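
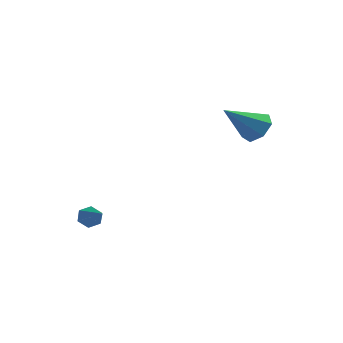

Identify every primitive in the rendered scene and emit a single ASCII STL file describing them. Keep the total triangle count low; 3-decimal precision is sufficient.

solid 
facet normal -0.594 0.663 -0.457
outer loop
vertex -3.433 -3.268 -0.996
vertex -3.823 -3.383 -0.656
vertex -3.478 -2.996 -0.543
endloop
endfacet
facet normal 0.935 0.336 -0.109
outer loop
vertex -3.433 -3.268 -0.996
vertex -3.478 -2.996 -0.543
vertex -2.897 -4.417 0.056
endloop
endfacet
facet normal -0.594 0.663 -0.456
outer loop
vertex -3.478 -2.996 -0.543
vertex -3.823 -3.383 -0.656
vertex -3.868 -3.112 -0.203
endloop
endfacet
facet normal 0.480 0.500 0.721
outer loop
vertex -3.478 -2.996 -0.543
vertex -3.868 -3.112 -0.203
vertex -2.897 -4.417 0.056
endloop
endfacet
facet normal -0.593 0.664 -0.456
outer loop
vertex -3.868 -3.112 -0.203
vertex -3.823 -3.383 -0.656
vertex -4.213 -3.498 -0.316
endloop
endfacet
facet normal -0.287 -0.024 0.958
outer loop
vertex -3.868 -3.112 -0.203
vertex -4.213 -3.498 -0.316
vertex -2.897 -4.417 0.056
endloop
endfacet
facet normal -0.594 0.663 -0.457
outer loop
vertex -4.213 -3.498 -0.316
vertex -3.823 -3.383 -0.656
vertex -4.167 -3.769 -0.769
endloop
endfacet
facet normal -0.600 -0.712 0.365
outer loop
vertex -4.213 -3.498 -0.316
vertex -4.167 -3.769 -0.769
vertex -2.897 -4.417 0.056
endloop
endfacet
facet normal -0.594 0.663 -0.457
outer loop
vertex -4.167 -3.769 -0.769
vertex -3.823 -3.383 -0.656
vertex -3.777 -3.654 -1.109
endloop
endfacet
facet normal -0.146 -0.874 -0.463
outer loop
vertex -4.167 -3.769 -0.769
vertex -3.777 -3.654 -1.109
vertex -2.897 -4.417 0.056
endloop
endfacet
facet normal -0.594 0.663 -0.457
outer loop
vertex -3.777 -3.654 -1.109
vertex -3.823 -3.383 -0.656
vertex -3.433 -3.268 -0.996
endloop
endfacet
facet normal 0.623 -0.350 -0.700
outer loop
vertex -3.777 -3.654 -1.109
vertex -3.433 -3.268 -0.996
vertex -2.897 -4.417 0.056
endloop
endfacet
facet normal 0.549 0.564 -0.618
outer loop
vertex 1.993 0.136 3.078
vertex 1.536 0.78 3.26
vertex 2.212 0.521 3.624
endloop
endfacet
facet normal 0.525 -0.781 0.340
outer loop
vertex 1.993 0.136 3.078
vertex 2.212 0.521 3.624
vertex 0.504 -0.28 4.42
endloop
endfacet
facet normal 0.548 0.564 -0.617
outer loop
vertex 2.212 0.521 3.624
vertex 1.536 0.78 3.26
vertex 1.922 1.1 3.896
endloop
endfacet
facet normal 0.479 -0.165 0.862
outer loop
vertex 2.212 0.521 3.624
vertex 1.922 1.1 3.896
vertex 0.504 -0.28 4.42
endloop
endfacet
facet normal 0.550 0.563 -0.617
outer loop
vertex 1.922 1.1 3.896
vertex 1.536 0.78 3.26
vertex 1.342 1.439 3.688
endloop
endfacet
facet normal -0.077 0.422 0.903
outer loop
vertex 1.922 1.1 3.896
vertex 1.342 1.439 3.688
vertex 0.504 -0.28 4.42
endloop
endfacet
facet normal 0.549 0.563 -0.618
outer loop
vertex 1.342 1.439 3.688
vertex 1.536 0.78 3.26
vertex 0.908 1.281 3.158
endloop
endfacet
facet normal -0.724 0.537 0.433
outer loop
vertex 1.342 1.439 3.688
vertex 0.908 1.281 3.158
vertex 0.504 -0.28 4.42
endloop
endfacet
facet normal 0.549 0.563 -0.618
outer loop
vertex 0.908 1.281 3.158
vertex 1.536 0.78 3.26
vertex 0.948 0.745 2.705
endloop
endfacet
facet normal -0.976 0.093 -0.197
outer loop
vertex 0.908 1.281 3.158
vertex 0.948 0.745 2.705
vertex 0.504 -0.28 4.42
endloop
endfacet
facet normal 0.549 0.564 -0.617
outer loop
vertex 0.948 0.745 2.705
vertex 1.536 0.78 3.26
vertex 1.43 0.236 2.669
endloop
endfacet
facet normal -0.643 -0.573 -0.509
outer loop
vertex 0.948 0.745 2.705
vertex 1.43 0.236 2.669
vertex 0.504 -0.28 4.42
endloop
endfacet
facet normal 0.549 0.564 -0.617
outer loop
vertex 1.43 0.236 2.669
vertex 1.536 0.78 3.26
vertex 1.993 0.136 3.078
endloop
endfacet
facet normal 0.025 -0.962 -0.270
outer loop
vertex 1.43 0.236 2.669
vertex 1.993 0.136 3.078
vertex 0.504 -0.28 4.42
endloop
endfacet

endsolid


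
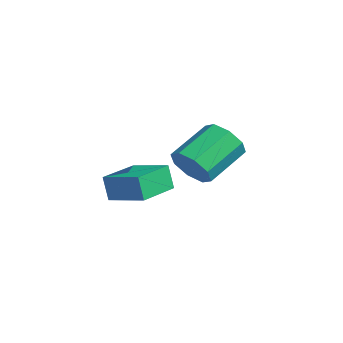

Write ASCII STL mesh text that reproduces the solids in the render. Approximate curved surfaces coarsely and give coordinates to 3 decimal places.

solid 
facet normal -0.793 -0.550 -0.262
outer loop
vertex 2.182 -1.485 2.453
vertex 1.179 -0.004 2.376
vertex 2.444 -1.362 1.403
endloop
endfacet
facet normal 0.560 -0.827 0.043
outer loop
vertex 3.721 -0.476 1.824
vertex 2.182 -1.485 2.453
vertex 2.444 -1.362 1.403
endloop
endfacet
facet normal -0.793 -0.550 -0.262
outer loop
vertex 2.444 -1.362 1.403
vertex 1.179 -0.004 2.376
vertex 1.442 0.118 1.325
endloop
endfacet
facet normal 0.240 0.112 -0.964
outer loop
vertex 1.442 0.118 1.325
vertex 3.721 -0.476 1.824
vertex 2.444 -1.362 1.403
endloop
endfacet
facet normal -0.240 -0.112 0.964
outer loop
vertex 2.182 -1.485 2.453
vertex 2.456 0.882 2.797
vertex 1.179 -0.004 2.376
endloop
endfacet
facet normal 0.560 -0.827 0.044
outer loop
vertex 3.458 -0.598 2.875
vertex 2.182 -1.485 2.453
vertex 3.721 -0.476 1.824
endloop
endfacet
facet normal -0.241 -0.112 0.964
outer loop
vertex 3.458 -0.598 2.875
vertex 2.456 0.882 2.797
vertex 2.182 -1.485 2.453
endloop
endfacet
facet normal -0.560 0.828 -0.044
outer loop
vertex 1.179 -0.004 2.376
vertex 2.456 0.882 2.797
vertex 1.442 0.118 1.325
endloop
endfacet
facet normal 0.240 0.113 -0.964
outer loop
vertex 2.718 1.005 1.747
vertex 3.721 -0.476 1.824
vertex 1.442 0.118 1.325
endloop
endfacet
facet normal -0.561 0.827 -0.043
outer loop
vertex 1.442 0.118 1.325
vertex 2.456 0.882 2.797
vertex 2.718 1.005 1.747
endloop
endfacet
facet normal 0.793 0.550 0.262
outer loop
vertex 2.718 1.005 1.747
vertex 3.458 -0.598 2.875
vertex 3.721 -0.476 1.824
endloop
endfacet
facet normal 0.793 0.550 0.262
outer loop
vertex 2.456 0.882 2.797
vertex 3.458 -0.598 2.875
vertex 2.718 1.005 1.747
endloop
endfacet
facet normal 0.342 -0.807 -0.481
outer loop
vertex 1.349 2.292 2.349
vertex 0.659 2.416 1.65
vertex 1.588 2.732 1.78
endloop
endfacet
facet normal 0.885 0.105 0.453
outer loop
vertex 1.349 2.292 2.349
vertex 1.588 2.732 1.78
vertex 0.652 3.941 3.329
endloop
endfacet
facet normal 0.885 0.106 0.453
outer loop
vertex 0.652 3.941 3.329
vertex 1.588 2.732 1.78
vertex 0.891 4.38 2.759
endloop
endfacet
facet normal -0.341 0.808 0.480
outer loop
vertex 0.652 3.941 3.329
vertex 0.891 4.38 2.759
vertex -0.039 4.064 2.63
endloop
endfacet
facet normal 0.342 -0.808 -0.480
outer loop
vertex 1.588 2.732 1.78
vertex 0.659 2.416 1.65
vertex 1.283 2.986 1.135
endloop
endfacet
facet normal 0.849 0.484 -0.211
outer loop
vertex 1.588 2.732 1.78
vertex 1.283 2.986 1.135
vertex 0.891 4.38 2.759
endloop
endfacet
facet normal 0.849 0.484 -0.211
outer loop
vertex 0.891 4.38 2.759
vertex 1.283 2.986 1.135
vertex 0.586 4.634 2.114
endloop
endfacet
facet normal -0.341 0.808 0.480
outer loop
vertex 0.891 4.38 2.759
vertex 0.586 4.634 2.114
vertex -0.039 4.064 2.63
endloop
endfacet
facet normal 0.342 -0.808 -0.480
outer loop
vertex 1.283 2.986 1.135
vertex 0.659 2.416 1.65
vertex 0.612 2.906 0.792
endloop
endfacet
facet normal 0.315 0.580 -0.751
outer loop
vertex 1.283 2.986 1.135
vertex 0.612 2.906 0.792
vertex 0.586 4.634 2.114
endloop
endfacet
facet normal 0.316 0.580 -0.751
outer loop
vertex 0.586 4.634 2.114
vertex 0.612 2.906 0.792
vertex -0.085 4.555 1.771
endloop
endfacet
facet normal -0.341 0.808 0.480
outer loop
vertex 0.586 4.634 2.114
vertex -0.085 4.555 1.771
vertex -0.039 4.064 2.63
endloop
endfacet
facet normal 0.342 -0.808 -0.480
outer loop
vertex 0.612 2.906 0.792
vertex 0.659 2.416 1.65
vertex -0.032 2.539 0.951
endloop
endfacet
facet normal -0.402 0.336 -0.852
outer loop
vertex 0.612 2.906 0.792
vertex -0.032 2.539 0.951
vertex -0.085 4.555 1.771
endloop
endfacet
facet normal -0.403 0.336 -0.851
outer loop
vertex -0.085 4.555 1.771
vertex -0.032 2.539 0.951
vertex -0.729 4.188 1.931
endloop
endfacet
facet normal -0.341 0.808 0.480
outer loop
vertex -0.085 4.555 1.771
vertex -0.729 4.188 1.931
vertex -0.039 4.064 2.63
endloop
endfacet
facet normal 0.341 -0.808 -0.480
outer loop
vertex -0.032 2.539 0.951
vertex 0.659 2.416 1.65
vertex -0.271 2.1 1.521
endloop
endfacet
facet normal -0.886 -0.105 -0.452
outer loop
vertex -0.032 2.539 0.951
vertex -0.271 2.1 1.521
vertex -0.729 4.188 1.931
endloop
endfacet
facet normal -0.885 -0.105 -0.453
outer loop
vertex -0.729 4.188 1.931
vertex -0.271 2.1 1.521
vertex -0.968 3.748 2.5
endloop
endfacet
facet normal -0.342 0.807 0.481
outer loop
vertex -0.729 4.188 1.931
vertex -0.968 3.748 2.5
vertex -0.039 4.064 2.63
endloop
endfacet
facet normal 0.341 -0.808 -0.480
outer loop
vertex -0.271 2.1 1.521
vertex 0.659 2.416 1.65
vertex 0.034 1.846 2.166
endloop
endfacet
facet normal -0.849 -0.484 0.211
outer loop
vertex -0.271 2.1 1.521
vertex 0.034 1.846 2.166
vertex -0.968 3.748 2.5
endloop
endfacet
facet normal -0.849 -0.484 0.211
outer loop
vertex -0.968 3.748 2.5
vertex 0.034 1.846 2.166
vertex -0.663 3.494 3.145
endloop
endfacet
facet normal -0.342 0.808 0.480
outer loop
vertex -0.968 3.748 2.5
vertex -0.663 3.494 3.145
vertex -0.039 4.064 2.63
endloop
endfacet
facet normal 0.341 -0.808 -0.480
outer loop
vertex 0.034 1.846 2.166
vertex 0.659 2.416 1.65
vertex 0.705 1.925 2.509
endloop
endfacet
facet normal -0.316 -0.580 0.751
outer loop
vertex 0.034 1.846 2.166
vertex 0.705 1.925 2.509
vertex -0.663 3.494 3.145
endloop
endfacet
facet normal -0.315 -0.579 0.752
outer loop
vertex -0.663 3.494 3.145
vertex 0.705 1.925 2.509
vertex 0.008 3.574 3.488
endloop
endfacet
facet normal -0.342 0.808 0.480
outer loop
vertex -0.663 3.494 3.145
vertex 0.008 3.574 3.488
vertex -0.039 4.064 2.63
endloop
endfacet
facet normal 0.341 -0.808 -0.480
outer loop
vertex 0.705 1.925 2.509
vertex 0.659 2.416 1.65
vertex 1.349 2.292 2.349
endloop
endfacet
facet normal 0.403 -0.335 0.852
outer loop
vertex 0.705 1.925 2.509
vertex 1.349 2.292 2.349
vertex 0.008 3.574 3.488
endloop
endfacet
facet normal 0.402 -0.336 0.852
outer loop
vertex 0.008 3.574 3.488
vertex 1.349 2.292 2.349
vertex 0.652 3.941 3.329
endloop
endfacet
facet normal -0.342 0.808 0.480
outer loop
vertex 0.008 3.574 3.488
vertex 0.652 3.941 3.329
vertex -0.039 4.064 2.63
endloop
endfacet

endsolid


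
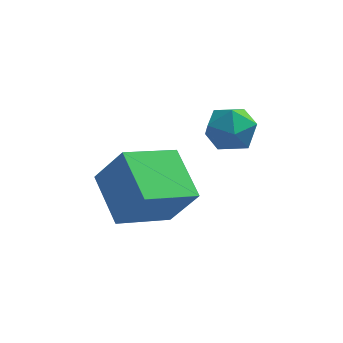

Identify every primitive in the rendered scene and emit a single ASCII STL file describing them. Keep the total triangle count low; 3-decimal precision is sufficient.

solid 
facet normal -0.519 0.142 -0.843
outer loop
vertex -0.871 0.645 1.411
vertex 0.432 1.562 0.763
vertex -0.235 -0.698 0.792
endloop
endfacet
facet normal -0.758 -0.533 0.377
outer loop
vertex 0.508 -0.902 1.997
vertex -0.871 0.645 1.411
vertex -0.235 -0.698 0.792
endloop
endfacet
facet normal -0.519 0.142 -0.843
outer loop
vertex -0.235 -0.698 0.792
vertex 0.432 1.562 0.763
vertex 1.068 0.219 0.144
endloop
endfacet
facet normal 0.395 -0.834 -0.385
outer loop
vertex 1.068 0.219 0.144
vertex 0.508 -0.902 1.997
vertex -0.235 -0.698 0.792
endloop
endfacet
facet normal -0.395 0.834 0.385
outer loop
vertex -0.871 0.645 1.411
vertex 1.175 1.358 1.968
vertex 0.432 1.562 0.763
endloop
endfacet
facet normal -0.758 -0.533 0.377
outer loop
vertex -0.128 0.441 2.616
vertex -0.871 0.645 1.411
vertex 0.508 -0.902 1.997
endloop
endfacet
facet normal -0.395 0.834 0.385
outer loop
vertex -0.128 0.441 2.616
vertex 1.175 1.358 1.968
vertex -0.871 0.645 1.411
endloop
endfacet
facet normal 0.758 0.533 -0.377
outer loop
vertex 0.432 1.562 0.763
vertex 1.175 1.358 1.968
vertex 1.068 0.219 0.144
endloop
endfacet
facet normal 0.395 -0.834 -0.385
outer loop
vertex 1.811 0.015 1.349
vertex 0.508 -0.902 1.997
vertex 1.068 0.219 0.144
endloop
endfacet
facet normal 0.758 0.533 -0.377
outer loop
vertex 1.068 0.219 0.144
vertex 1.175 1.358 1.968
vertex 1.811 0.015 1.349
endloop
endfacet
facet normal 0.519 -0.142 0.843
outer loop
vertex 1.811 0.015 1.349
vertex -0.128 0.441 2.616
vertex 0.508 -0.902 1.997
endloop
endfacet
facet normal 0.519 -0.142 0.843
outer loop
vertex 1.175 1.358 1.968
vertex -0.128 0.441 2.616
vertex 1.811 0.015 1.349
endloop
endfacet
facet normal -0.687 0.702 -0.188
outer loop
vertex 2.418 3.377 1.359
vertex 1.844 2.821 1.38
vertex 2.053 3.205 2.049
endloop
endfacet
facet normal -0.135 0.976 0.172
outer loop
vertex 2.418 3.377 1.359
vertex 2.053 3.205 2.049
vertex 2.844 3.317 2.033
endloop
endfacet
facet normal 0.456 0.864 -0.211
outer loop
vertex 2.418 3.377 1.359
vertex 2.844 3.317 2.033
vertex 3.124 3.003 1.353
endloop
endfacet
facet normal 0.269 0.521 -0.810
outer loop
vertex 2.418 3.377 1.359
vertex 3.124 3.003 1.353
vertex 2.506 2.696 0.95
endloop
endfacet
facet normal -0.437 0.421 -0.795
outer loop
vertex 2.418 3.377 1.359
vertex 2.506 2.696 0.95
vertex 1.844 2.821 1.38
endloop
endfacet
facet normal -0.071 0.616 0.785
outer loop
vertex 2.844 3.317 2.033
vertex 2.053 3.205 2.049
vertex 2.534 2.724 2.47
endloop
endfacet
facet normal -0.964 0.172 0.202
outer loop
vertex 2.053 3.205 2.049
vertex 1.844 2.821 1.38
vertex 1.916 2.417 2.067
endloop
endfacet
facet normal -0.559 -0.282 -0.779
outer loop
vertex 1.844 2.821 1.38
vertex 2.506 2.696 0.95
vertex 2.196 2.103 1.387
endloop
endfacet
facet normal 0.583 -0.120 -0.803
outer loop
vertex 2.506 2.696 0.95
vertex 3.124 3.003 1.353
vertex 2.987 2.215 1.371
endloop
endfacet
facet normal 0.885 0.436 0.163
outer loop
vertex 3.124 3.003 1.353
vertex 2.844 3.317 2.033
vertex 3.196 2.599 2.04
endloop
endfacet
facet normal -0.269 -0.521 0.810
outer loop
vertex 2.622 2.043 2.061
vertex 2.534 2.724 2.47
vertex 1.916 2.417 2.067
endloop
endfacet
facet normal -0.456 -0.864 0.211
outer loop
vertex 2.622 2.043 2.061
vertex 1.916 2.417 2.067
vertex 2.196 2.103 1.387
endloop
endfacet
facet normal 0.135 -0.976 -0.172
outer loop
vertex 2.622 2.043 2.061
vertex 2.196 2.103 1.387
vertex 2.987 2.215 1.371
endloop
endfacet
facet normal 0.687 -0.702 0.188
outer loop
vertex 2.622 2.043 2.061
vertex 2.987 2.215 1.371
vertex 3.196 2.599 2.04
endloop
endfacet
facet normal 0.437 -0.421 0.795
outer loop
vertex 2.622 2.043 2.061
vertex 3.196 2.599 2.04
vertex 2.534 2.724 2.47
endloop
endfacet
facet normal -0.583 0.120 0.803
outer loop
vertex 1.916 2.417 2.067
vertex 2.534 2.724 2.47
vertex 2.053 3.205 2.049
endloop
endfacet
facet normal -0.885 -0.436 -0.163
outer loop
vertex 2.196 2.103 1.387
vertex 1.916 2.417 2.067
vertex 1.844 2.821 1.38
endloop
endfacet
facet normal 0.071 -0.616 -0.785
outer loop
vertex 2.987 2.215 1.371
vertex 2.196 2.103 1.387
vertex 2.506 2.696 0.95
endloop
endfacet
facet normal 0.964 -0.172 -0.202
outer loop
vertex 3.196 2.599 2.04
vertex 2.987 2.215 1.371
vertex 3.124 3.003 1.353
endloop
endfacet
facet normal 0.559 0.282 0.779
outer loop
vertex 2.534 2.724 2.47
vertex 3.196 2.599 2.04
vertex 2.844 3.317 2.033
endloop
endfacet

endsolid


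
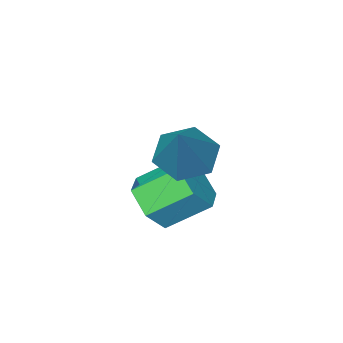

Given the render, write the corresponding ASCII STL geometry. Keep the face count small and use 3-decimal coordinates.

solid 
facet normal -0.463 -0.462 -0.756
outer loop
vertex -2.896 -3.936 -0.222
vertex -3.682 -3.511 -0.001
vertex -3.1 -3.12 -0.596
endloop
endfacet
facet normal 0.965 0.140 -0.220
outer loop
vertex -2.896 -3.936 -0.222
vertex -3.1 -3.12 -0.596
vertex -2.678 -2.509 1.641
endloop
endfacet
facet normal -0.462 -0.463 -0.756
outer loop
vertex -3.1 -3.12 -0.596
vertex -3.682 -3.511 -0.001
vertex -3.886 -2.696 -0.375
endloop
endfacet
facet normal 0.382 0.870 -0.310
outer loop
vertex -3.1 -3.12 -0.596
vertex -3.886 -2.696 -0.375
vertex -2.678 -2.509 1.641
endloop
endfacet
facet normal -0.463 -0.463 -0.756
outer loop
vertex -3.886 -2.696 -0.375
vertex -3.682 -3.511 -0.001
vertex -4.468 -3.087 0.221
endloop
endfacet
facet normal -0.423 0.890 0.171
outer loop
vertex -3.886 -2.696 -0.375
vertex -4.468 -3.087 0.221
vertex -2.678 -2.509 1.641
endloop
endfacet
facet normal -0.463 -0.462 -0.757
outer loop
vertex -4.468 -3.087 0.221
vertex -3.682 -3.511 -0.001
vertex -4.264 -3.903 0.594
endloop
endfacet
facet normal -0.646 0.178 0.742
outer loop
vertex -4.468 -3.087 0.221
vertex -4.264 -3.903 0.594
vertex -2.678 -2.509 1.641
endloop
endfacet
facet normal -0.462 -0.462 -0.757
outer loop
vertex -4.264 -3.903 0.594
vertex -3.682 -3.511 -0.001
vertex -3.478 -4.327 0.373
endloop
endfacet
facet normal -0.064 -0.552 0.832
outer loop
vertex -4.264 -3.903 0.594
vertex -3.478 -4.327 0.373
vertex -2.678 -2.509 1.641
endloop
endfacet
facet normal -0.463 -0.462 -0.756
outer loop
vertex -3.478 -4.327 0.373
vertex -3.682 -3.511 -0.001
vertex -2.896 -3.936 -0.222
endloop
endfacet
facet normal 0.742 -0.571 0.351
outer loop
vertex -3.478 -4.327 0.373
vertex -2.896 -3.936 -0.222
vertex -2.678 -2.509 1.641
endloop
endfacet
facet normal 0.641 -0.504 -0.578
outer loop
vertex -2.438 -4.239 -1.317
vertex -3.016 -4.171 -2.017
vertex -2.387 -3.527 -1.881
endloop
endfacet
facet normal 0.765 0.365 0.530
outer loop
vertex -2.438 -4.239 -1.317
vertex -2.387 -3.527 -1.881
vertex -3.406 -3.478 -0.443
endloop
endfacet
facet normal 0.765 0.365 0.530
outer loop
vertex -3.406 -3.478 -0.443
vertex -2.387 -3.527 -1.881
vertex -3.355 -2.766 -1.007
endloop
endfacet
facet normal -0.641 0.504 0.579
outer loop
vertex -3.406 -3.478 -0.443
vertex -3.355 -2.766 -1.007
vertex -3.984 -3.409 -1.143
endloop
endfacet
facet normal 0.641 -0.504 -0.579
outer loop
vertex -2.387 -3.527 -1.881
vertex -3.016 -4.171 -2.017
vertex -2.965 -3.458 -2.581
endloop
endfacet
facet normal 0.431 0.860 -0.271
outer loop
vertex -2.387 -3.527 -1.881
vertex -2.965 -3.458 -2.581
vertex -3.355 -2.766 -1.007
endloop
endfacet
facet normal 0.431 0.860 -0.271
outer loop
vertex -3.355 -2.766 -1.007
vertex -2.965 -3.458 -2.581
vertex -3.933 -2.697 -1.707
endloop
endfacet
facet normal -0.641 0.504 0.579
outer loop
vertex -3.355 -2.766 -1.007
vertex -3.933 -2.697 -1.707
vertex -3.984 -3.409 -1.143
endloop
endfacet
facet normal 0.641 -0.504 -0.579
outer loop
vertex -2.965 -3.458 -2.581
vertex -3.016 -4.171 -2.017
vertex -3.594 -4.102 -2.717
endloop
endfacet
facet normal -0.334 0.496 -0.802
outer loop
vertex -2.965 -3.458 -2.581
vertex -3.594 -4.102 -2.717
vertex -3.933 -2.697 -1.707
endloop
endfacet
facet normal -0.334 0.496 -0.802
outer loop
vertex -3.933 -2.697 -1.707
vertex -3.594 -4.102 -2.717
vertex -4.562 -3.341 -1.843
endloop
endfacet
facet normal -0.641 0.504 0.578
outer loop
vertex -3.933 -2.697 -1.707
vertex -4.562 -3.341 -1.843
vertex -3.984 -3.409 -1.143
endloop
endfacet
facet normal 0.641 -0.504 -0.579
outer loop
vertex -3.594 -4.102 -2.717
vertex -3.016 -4.171 -2.017
vertex -3.645 -4.814 -2.153
endloop
endfacet
facet normal -0.765 -0.365 -0.530
outer loop
vertex -3.594 -4.102 -2.717
vertex -3.645 -4.814 -2.153
vertex -4.562 -3.341 -1.843
endloop
endfacet
facet normal -0.765 -0.365 -0.530
outer loop
vertex -4.562 -3.341 -1.843
vertex -3.645 -4.814 -2.153
vertex -4.613 -4.053 -1.279
endloop
endfacet
facet normal -0.641 0.504 0.578
outer loop
vertex -4.562 -3.341 -1.843
vertex -4.613 -4.053 -1.279
vertex -3.984 -3.409 -1.143
endloop
endfacet
facet normal 0.641 -0.504 -0.579
outer loop
vertex -3.645 -4.814 -2.153
vertex -3.016 -4.171 -2.017
vertex -3.067 -4.883 -1.453
endloop
endfacet
facet normal -0.431 -0.860 0.271
outer loop
vertex -3.645 -4.814 -2.153
vertex -3.067 -4.883 -1.453
vertex -4.613 -4.053 -1.279
endloop
endfacet
facet normal -0.431 -0.860 0.271
outer loop
vertex -4.613 -4.053 -1.279
vertex -3.067 -4.883 -1.453
vertex -4.035 -4.122 -0.579
endloop
endfacet
facet normal -0.641 0.504 0.579
outer loop
vertex -4.613 -4.053 -1.279
vertex -4.035 -4.122 -0.579
vertex -3.984 -3.409 -1.143
endloop
endfacet
facet normal 0.641 -0.504 -0.578
outer loop
vertex -3.067 -4.883 -1.453
vertex -3.016 -4.171 -2.017
vertex -2.438 -4.239 -1.317
endloop
endfacet
facet normal 0.334 -0.496 0.802
outer loop
vertex -3.067 -4.883 -1.453
vertex -2.438 -4.239 -1.317
vertex -4.035 -4.122 -0.579
endloop
endfacet
facet normal 0.334 -0.496 0.802
outer loop
vertex -4.035 -4.122 -0.579
vertex -2.438 -4.239 -1.317
vertex -3.406 -3.478 -0.443
endloop
endfacet
facet normal -0.641 0.504 0.579
outer loop
vertex -4.035 -4.122 -0.579
vertex -3.406 -3.478 -0.443
vertex -3.984 -3.409 -1.143
endloop
endfacet

endsolid


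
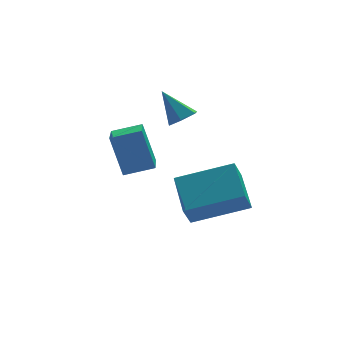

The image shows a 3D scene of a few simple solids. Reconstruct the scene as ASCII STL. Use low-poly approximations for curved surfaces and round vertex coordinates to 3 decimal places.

solid 
facet normal 0.436 -0.419 -0.797
outer loop
vertex 2.76 2.303 3.286
vertex 2.218 2.095 3.099
vertex 2.413 2.644 2.917
endloop
endfacet
facet normal 0.500 0.818 0.285
outer loop
vertex 2.76 2.303 3.286
vertex 2.413 2.644 2.917
vertex 1.602 2.685 4.221
endloop
endfacet
facet normal 0.436 -0.419 -0.796
outer loop
vertex 2.413 2.644 2.917
vertex 2.218 2.095 3.099
vertex 1.872 2.436 2.73
endloop
endfacet
facet normal -0.287 0.935 -0.208
outer loop
vertex 2.413 2.644 2.917
vertex 1.872 2.436 2.73
vertex 1.602 2.685 4.221
endloop
endfacet
facet normal 0.437 -0.418 -0.796
outer loop
vertex 1.872 2.436 2.73
vertex 2.218 2.095 3.099
vertex 1.676 1.887 2.911
endloop
endfacet
facet normal -0.940 0.265 -0.214
outer loop
vertex 1.872 2.436 2.73
vertex 1.676 1.887 2.911
vertex 1.602 2.685 4.221
endloop
endfacet
facet normal 0.437 -0.418 -0.797
outer loop
vertex 1.676 1.887 2.911
vertex 2.218 2.095 3.099
vertex 2.023 1.546 3.28
endloop
endfacet
facet normal -0.806 -0.524 0.274
outer loop
vertex 1.676 1.887 2.911
vertex 2.023 1.546 3.28
vertex 1.602 2.685 4.221
endloop
endfacet
facet normal 0.438 -0.418 -0.796
outer loop
vertex 2.023 1.546 3.28
vertex 2.218 2.095 3.099
vertex 2.564 1.755 3.468
endloop
endfacet
facet normal -0.019 -0.641 0.767
outer loop
vertex 2.023 1.546 3.28
vertex 2.564 1.755 3.468
vertex 1.602 2.685 4.221
endloop
endfacet
facet normal 0.436 -0.420 -0.796
outer loop
vertex 2.564 1.755 3.468
vertex 2.218 2.095 3.099
vertex 2.76 2.303 3.286
endloop
endfacet
facet normal 0.634 0.030 0.773
outer loop
vertex 2.564 1.755 3.468
vertex 2.76 2.303 3.286
vertex 1.602 2.685 4.221
endloop
endfacet
facet normal -0.956 0.133 -0.263
outer loop
vertex -1.081 -1.689 4.298
vertex -0.689 0.057 3.754
vertex -0.754 -2.215 2.844
endloop
endfacet
facet normal -0.210 -0.934 0.291
outer loop
vertex 0.269 -2.357 3.126
vertex -1.081 -1.689 4.298
vertex -0.754 -2.215 2.844
endloop
endfacet
facet normal -0.956 0.133 -0.263
outer loop
vertex -0.754 -2.215 2.844
vertex -0.689 0.057 3.754
vertex -0.362 -0.469 2.301
endloop
endfacet
facet normal 0.207 -0.333 -0.920
outer loop
vertex -0.362 -0.469 2.301
vertex 0.269 -2.357 3.126
vertex -0.754 -2.215 2.844
endloop
endfacet
facet normal -0.207 0.333 0.920
outer loop
vertex -1.081 -1.689 4.298
vertex 0.334 -0.085 4.036
vertex -0.689 0.057 3.754
endloop
endfacet
facet normal -0.209 -0.934 0.291
outer loop
vertex -0.058 -1.831 4.579
vertex -1.081 -1.689 4.298
vertex 0.269 -2.357 3.126
endloop
endfacet
facet normal -0.207 0.333 0.920
outer loop
vertex -0.058 -1.831 4.579
vertex 0.334 -0.085 4.036
vertex -1.081 -1.689 4.298
endloop
endfacet
facet normal 0.210 0.934 -0.291
outer loop
vertex -0.689 0.057 3.754
vertex 0.334 -0.085 4.036
vertex -0.362 -0.469 2.301
endloop
endfacet
facet normal 0.206 -0.333 -0.920
outer loop
vertex 0.661 -0.611 2.582
vertex 0.269 -2.357 3.126
vertex -0.362 -0.469 2.301
endloop
endfacet
facet normal 0.209 0.934 -0.291
outer loop
vertex -0.362 -0.469 2.301
vertex 0.334 -0.085 4.036
vertex 0.661 -0.611 2.582
endloop
endfacet
facet normal 0.956 -0.133 0.263
outer loop
vertex 0.661 -0.611 2.582
vertex -0.058 -1.831 4.579
vertex 0.269 -2.357 3.126
endloop
endfacet
facet normal 0.956 -0.133 0.263
outer loop
vertex 0.334 -0.085 4.036
vertex -0.058 -1.831 4.579
vertex 0.661 -0.611 2.582
endloop
endfacet
facet normal -0.929 0.187 -0.318
outer loop
vertex 1.689 -0.159 -0.214
vertex 1.731 1.399 0.581
vertex 2.054 0.251 -1.038
endloop
endfacet
facet normal -0.024 -0.891 -0.454
outer loop
vertex 4.089 -0.159 -0.341
vertex 1.689 -0.159 -0.214
vertex 2.054 0.251 -1.038
endloop
endfacet
facet normal -0.929 0.187 -0.318
outer loop
vertex 2.054 0.251 -1.038
vertex 1.731 1.399 0.581
vertex 2.096 1.81 -0.243
endloop
endfacet
facet normal 0.369 0.414 -0.832
outer loop
vertex 2.096 1.81 -0.243
vertex 4.089 -0.159 -0.341
vertex 2.054 0.251 -1.038
endloop
endfacet
facet normal -0.369 -0.415 0.832
outer loop
vertex 1.689 -0.159 -0.214
vertex 3.766 0.989 1.278
vertex 1.731 1.399 0.581
endloop
endfacet
facet normal -0.024 -0.890 -0.455
outer loop
vertex 3.724 -0.57 0.483
vertex 1.689 -0.159 -0.214
vertex 4.089 -0.159 -0.341
endloop
endfacet
facet normal -0.369 -0.414 0.832
outer loop
vertex 3.724 -0.57 0.483
vertex 3.766 0.989 1.278
vertex 1.689 -0.159 -0.214
endloop
endfacet
facet normal 0.024 0.890 0.455
outer loop
vertex 1.731 1.399 0.581
vertex 3.766 0.989 1.278
vertex 2.096 1.81 -0.243
endloop
endfacet
facet normal 0.369 0.415 -0.832
outer loop
vertex 4.131 1.399 0.454
vertex 4.089 -0.159 -0.341
vertex 2.096 1.81 -0.243
endloop
endfacet
facet normal 0.024 0.891 0.454
outer loop
vertex 2.096 1.81 -0.243
vertex 3.766 0.989 1.278
vertex 4.131 1.399 0.454
endloop
endfacet
facet normal 0.929 -0.187 0.318
outer loop
vertex 4.131 1.399 0.454
vertex 3.724 -0.57 0.483
vertex 4.089 -0.159 -0.341
endloop
endfacet
facet normal 0.929 -0.187 0.318
outer loop
vertex 3.766 0.989 1.278
vertex 3.724 -0.57 0.483
vertex 4.131 1.399 0.454
endloop
endfacet

endsolid


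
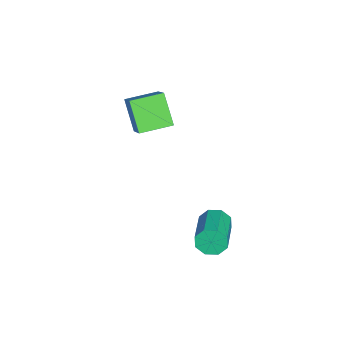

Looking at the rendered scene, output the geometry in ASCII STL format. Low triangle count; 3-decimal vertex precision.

solid 
facet normal -0.951 -0.022 -0.309
outer loop
vertex 2.804 2.948 -2.768
vertex 2.586 2.577 -2.07
vertex 2.648 3.356 -2.317
endloop
endfacet
facet normal 0.185 0.760 -0.623
outer loop
vertex 2.804 2.948 -2.768
vertex 2.648 3.356 -2.317
vertex 4.772 2.994 -2.128
endloop
endfacet
facet normal 0.185 0.759 -0.624
outer loop
vertex 4.772 2.994 -2.128
vertex 2.648 3.356 -2.317
vertex 4.616 3.402 -1.678
endloop
endfacet
facet normal 0.951 0.023 0.309
outer loop
vertex 4.772 2.994 -2.128
vertex 4.616 3.402 -1.678
vertex 4.554 2.623 -1.43
endloop
endfacet
facet normal -0.951 -0.022 -0.308
outer loop
vertex 2.648 3.356 -2.317
vertex 2.586 2.577 -2.07
vertex 2.456 3.308 -1.721
endloop
endfacet
facet normal -0.045 0.997 0.066
outer loop
vertex 2.648 3.356 -2.317
vertex 2.456 3.308 -1.721
vertex 4.616 3.402 -1.678
endloop
endfacet
facet normal -0.045 0.997 0.066
outer loop
vertex 4.616 3.402 -1.678
vertex 2.456 3.308 -1.721
vertex 4.424 3.354 -1.082
endloop
endfacet
facet normal 0.951 0.022 0.308
outer loop
vertex 4.616 3.402 -1.678
vertex 4.424 3.354 -1.082
vertex 4.554 2.623 -1.43
endloop
endfacet
facet normal -0.951 -0.022 -0.309
outer loop
vertex 2.456 3.308 -1.721
vertex 2.586 2.577 -2.07
vertex 2.34 2.831 -1.33
endloop
endfacet
facet normal -0.249 0.649 0.719
outer loop
vertex 2.456 3.308 -1.721
vertex 2.34 2.831 -1.33
vertex 4.424 3.354 -1.082
endloop
endfacet
facet normal -0.249 0.649 0.719
outer loop
vertex 4.424 3.354 -1.082
vertex 2.34 2.831 -1.33
vertex 4.308 2.877 -0.691
endloop
endfacet
facet normal 0.951 0.022 0.309
outer loop
vertex 4.424 3.354 -1.082
vertex 4.308 2.877 -0.691
vertex 4.554 2.623 -1.43
endloop
endfacet
facet normal -0.951 -0.022 -0.309
outer loop
vertex 2.34 2.831 -1.33
vertex 2.586 2.577 -2.07
vertex 2.368 2.206 -1.372
endloop
endfacet
facet normal -0.306 -0.077 0.949
outer loop
vertex 2.34 2.831 -1.33
vertex 2.368 2.206 -1.372
vertex 4.308 2.877 -0.691
endloop
endfacet
facet normal -0.307 -0.076 0.949
outer loop
vertex 4.308 2.877 -0.691
vertex 2.368 2.206 -1.372
vertex 4.336 2.252 -0.732
endloop
endfacet
facet normal 0.951 0.022 0.309
outer loop
vertex 4.308 2.877 -0.691
vertex 4.336 2.252 -0.732
vertex 4.554 2.623 -1.43
endloop
endfacet
facet normal -0.951 -0.023 -0.309
outer loop
vertex 2.368 2.206 -1.372
vertex 2.586 2.577 -2.07
vertex 2.524 1.798 -1.822
endloop
endfacet
facet normal -0.185 -0.759 0.624
outer loop
vertex 2.368 2.206 -1.372
vertex 2.524 1.798 -1.822
vertex 4.336 2.252 -0.732
endloop
endfacet
facet normal -0.185 -0.760 0.623
outer loop
vertex 4.336 2.252 -0.732
vertex 2.524 1.798 -1.822
vertex 4.492 1.844 -1.183
endloop
endfacet
facet normal 0.951 0.022 0.309
outer loop
vertex 4.336 2.252 -0.732
vertex 4.492 1.844 -1.183
vertex 4.554 2.623 -1.43
endloop
endfacet
facet normal -0.951 -0.022 -0.308
outer loop
vertex 2.524 1.798 -1.822
vertex 2.586 2.577 -2.07
vertex 2.716 1.846 -2.418
endloop
endfacet
facet normal 0.045 -0.997 -0.066
outer loop
vertex 2.524 1.798 -1.822
vertex 2.716 1.846 -2.418
vertex 4.492 1.844 -1.183
endloop
endfacet
facet normal 0.045 -0.997 -0.066
outer loop
vertex 4.492 1.844 -1.183
vertex 2.716 1.846 -2.418
vertex 4.684 1.892 -1.779
endloop
endfacet
facet normal 0.951 0.022 0.308
outer loop
vertex 4.492 1.844 -1.183
vertex 4.684 1.892 -1.779
vertex 4.554 2.623 -1.43
endloop
endfacet
facet normal -0.951 -0.022 -0.309
outer loop
vertex 2.716 1.846 -2.418
vertex 2.586 2.577 -2.07
vertex 2.832 2.323 -2.809
endloop
endfacet
facet normal 0.249 -0.649 -0.719
outer loop
vertex 2.716 1.846 -2.418
vertex 2.832 2.323 -2.809
vertex 4.684 1.892 -1.779
endloop
endfacet
facet normal 0.249 -0.649 -0.719
outer loop
vertex 4.684 1.892 -1.779
vertex 2.832 2.323 -2.809
vertex 4.8 2.369 -2.17
endloop
endfacet
facet normal 0.951 0.022 0.309
outer loop
vertex 4.684 1.892 -1.779
vertex 4.8 2.369 -2.17
vertex 4.554 2.623 -1.43
endloop
endfacet
facet normal -0.951 -0.022 -0.309
outer loop
vertex 2.832 2.323 -2.809
vertex 2.586 2.577 -2.07
vertex 2.804 2.948 -2.768
endloop
endfacet
facet normal 0.306 0.076 -0.949
outer loop
vertex 2.832 2.323 -2.809
vertex 2.804 2.948 -2.768
vertex 4.8 2.369 -2.17
endloop
endfacet
facet normal 0.307 0.077 -0.949
outer loop
vertex 4.8 2.369 -2.17
vertex 2.804 2.948 -2.768
vertex 4.772 2.994 -2.128
endloop
endfacet
facet normal 0.951 0.022 0.309
outer loop
vertex 4.8 2.369 -2.17
vertex 4.772 2.994 -2.128
vertex 4.554 2.623 -1.43
endloop
endfacet
facet normal -0.691 -0.242 -0.681
outer loop
vertex -0.783 -2.254 3.573
vertex -1.466 -0.727 3.723
vertex 0.31 -1.635 2.242
endloop
endfacet
facet normal 0.406 -0.909 -0.089
outer loop
vertex 1.686 -1.153 3.597
vertex -0.783 -2.254 3.573
vertex 0.31 -1.635 2.242
endloop
endfacet
facet normal -0.691 -0.242 -0.681
outer loop
vertex 0.31 -1.635 2.242
vertex -1.466 -0.727 3.723
vertex -0.372 -0.108 2.392
endloop
endfacet
facet normal 0.597 0.338 -0.727
outer loop
vertex -0.372 -0.108 2.392
vertex 1.686 -1.153 3.597
vertex 0.31 -1.635 2.242
endloop
endfacet
facet normal -0.597 -0.339 0.727
outer loop
vertex -0.783 -2.254 3.573
vertex -0.09 -0.245 5.078
vertex -1.466 -0.727 3.723
endloop
endfacet
facet normal 0.406 -0.909 -0.089
outer loop
vertex 0.592 -1.772 4.928
vertex -0.783 -2.254 3.573
vertex 1.686 -1.153 3.597
endloop
endfacet
facet normal -0.598 -0.338 0.727
outer loop
vertex 0.592 -1.772 4.928
vertex -0.09 -0.245 5.078
vertex -0.783 -2.254 3.573
endloop
endfacet
facet normal -0.406 0.909 0.089
outer loop
vertex -1.466 -0.727 3.723
vertex -0.09 -0.245 5.078
vertex -0.372 -0.108 2.392
endloop
endfacet
facet normal 0.598 0.339 -0.727
outer loop
vertex 1.003 0.374 3.747
vertex 1.686 -1.153 3.597
vertex -0.372 -0.108 2.392
endloop
endfacet
facet normal -0.407 0.909 0.089
outer loop
vertex -0.372 -0.108 2.392
vertex -0.09 -0.245 5.078
vertex 1.003 0.374 3.747
endloop
endfacet
facet normal 0.691 0.242 0.681
outer loop
vertex 1.003 0.374 3.747
vertex 0.592 -1.772 4.928
vertex 1.686 -1.153 3.597
endloop
endfacet
facet normal 0.692 0.242 0.681
outer loop
vertex -0.09 -0.245 5.078
vertex 0.592 -1.772 4.928
vertex 1.003 0.374 3.747
endloop
endfacet

endsolid


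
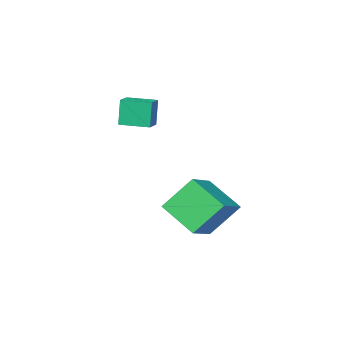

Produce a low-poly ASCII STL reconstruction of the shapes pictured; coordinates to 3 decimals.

solid 
facet normal -0.722 -0.666 -0.189
outer loop
vertex -2.905 -2.535 1.678
vertex -3.772 -1.594 1.672
vertex -2.727 -2.379 0.451
endloop
endfacet
facet normal 0.678 -0.735 0.005
outer loop
vertex -2.128 -1.826 0.608
vertex -2.905 -2.535 1.678
vertex -2.727 -2.379 0.451
endloop
endfacet
facet normal -0.722 -0.666 -0.190
outer loop
vertex -2.727 -2.379 0.451
vertex -3.772 -1.594 1.672
vertex -3.594 -1.437 0.444
endloop
endfacet
facet normal 0.143 0.124 -0.982
outer loop
vertex -3.594 -1.437 0.444
vertex -2.128 -1.826 0.608
vertex -2.727 -2.379 0.451
endloop
endfacet
facet normal -0.142 -0.125 0.982
outer loop
vertex -2.905 -2.535 1.678
vertex -3.173 -1.041 1.829
vertex -3.772 -1.594 1.672
endloop
endfacet
facet normal 0.677 -0.736 0.004
outer loop
vertex -2.306 -1.983 1.836
vertex -2.905 -2.535 1.678
vertex -2.128 -1.826 0.608
endloop
endfacet
facet normal -0.144 -0.125 0.982
outer loop
vertex -2.306 -1.983 1.836
vertex -3.173 -1.041 1.829
vertex -2.905 -2.535 1.678
endloop
endfacet
facet normal -0.678 0.735 -0.004
outer loop
vertex -3.772 -1.594 1.672
vertex -3.173 -1.041 1.829
vertex -3.594 -1.437 0.444
endloop
endfacet
facet normal 0.143 0.126 -0.982
outer loop
vertex -2.995 -0.885 0.602
vertex -2.128 -1.826 0.608
vertex -3.594 -1.437 0.444
endloop
endfacet
facet normal -0.677 0.736 -0.005
outer loop
vertex -3.594 -1.437 0.444
vertex -3.173 -1.041 1.829
vertex -2.995 -0.885 0.602
endloop
endfacet
facet normal 0.721 0.666 0.190
outer loop
vertex -2.995 -0.885 0.602
vertex -2.306 -1.983 1.836
vertex -2.128 -1.826 0.608
endloop
endfacet
facet normal 0.722 0.666 0.189
outer loop
vertex -3.173 -1.041 1.829
vertex -2.306 -1.983 1.836
vertex -2.995 -0.885 0.602
endloop
endfacet
facet normal -0.784 -0.459 -0.417
outer loop
vertex -3.098 1.115 -2.982
vertex -4.131 1.624 -1.599
vertex -3.525 2.647 -3.866
endloop
endfacet
facet normal 0.574 -0.283 -0.768
outer loop
vertex -2.349 3.336 -3.241
vertex -3.098 1.115 -2.982
vertex -3.525 2.647 -3.866
endloop
endfacet
facet normal -0.784 -0.460 -0.417
outer loop
vertex -3.525 2.647 -3.866
vertex -4.131 1.624 -1.599
vertex -4.559 3.156 -2.483
endloop
endfacet
facet normal -0.235 0.842 -0.486
outer loop
vertex -4.559 3.156 -2.483
vertex -2.349 3.336 -3.241
vertex -3.525 2.647 -3.866
endloop
endfacet
facet normal 0.235 -0.842 0.486
outer loop
vertex -3.098 1.115 -2.982
vertex -2.955 2.313 -0.974
vertex -4.131 1.624 -1.599
endloop
endfacet
facet normal 0.574 -0.283 -0.768
outer loop
vertex -1.921 1.804 -2.357
vertex -3.098 1.115 -2.982
vertex -2.349 3.336 -3.241
endloop
endfacet
facet normal 0.235 -0.842 0.486
outer loop
vertex -1.921 1.804 -2.357
vertex -2.955 2.313 -0.974
vertex -3.098 1.115 -2.982
endloop
endfacet
facet normal -0.574 0.283 0.768
outer loop
vertex -4.131 1.624 -1.599
vertex -2.955 2.313 -0.974
vertex -4.559 3.156 -2.483
endloop
endfacet
facet normal -0.235 0.842 -0.486
outer loop
vertex -3.382 3.845 -1.858
vertex -2.349 3.336 -3.241
vertex -4.559 3.156 -2.483
endloop
endfacet
facet normal -0.574 0.283 0.768
outer loop
vertex -4.559 3.156 -2.483
vertex -2.955 2.313 -0.974
vertex -3.382 3.845 -1.858
endloop
endfacet
facet normal 0.784 0.460 0.417
outer loop
vertex -3.382 3.845 -1.858
vertex -1.921 1.804 -2.357
vertex -2.349 3.336 -3.241
endloop
endfacet
facet normal 0.784 0.459 0.417
outer loop
vertex -2.955 2.313 -0.974
vertex -1.921 1.804 -2.357
vertex -3.382 3.845 -1.858
endloop
endfacet

endsolid


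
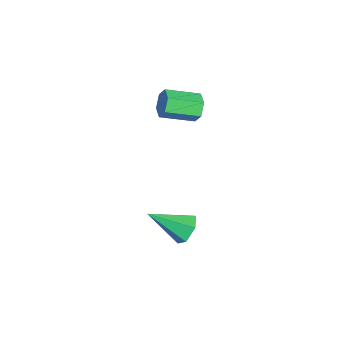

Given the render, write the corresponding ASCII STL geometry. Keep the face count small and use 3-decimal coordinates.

solid 
facet normal 0.041 0.943 -0.331
outer loop
vertex 0.277 1.391 3.4
vertex -0.016 1.188 2.786
vertex -0.429 1.395 3.325
endloop
endfacet
facet normal -0.098 0.334 0.937
outer loop
vertex 0.277 1.391 3.4
vertex -0.429 1.395 3.325
vertex 0.21 -0.164 3.947
endloop
endfacet
facet normal -0.096 0.335 0.937
outer loop
vertex 0.21 -0.164 3.947
vertex -0.429 1.395 3.325
vertex -0.496 -0.16 3.873
endloop
endfacet
facet normal -0.040 -0.942 0.333
outer loop
vertex 0.21 -0.164 3.947
vertex -0.496 -0.16 3.873
vertex -0.084 -0.368 3.334
endloop
endfacet
facet normal 0.040 0.943 -0.331
outer loop
vertex -0.429 1.395 3.325
vertex -0.016 1.188 2.786
vertex -0.722 1.192 2.712
endloop
endfacet
facet normal -0.910 0.172 0.378
outer loop
vertex -0.429 1.395 3.325
vertex -0.722 1.192 2.712
vertex -0.496 -0.16 3.873
endloop
endfacet
facet normal -0.909 0.173 0.378
outer loop
vertex -0.496 -0.16 3.873
vertex -0.722 1.192 2.712
vertex -0.79 -0.363 3.259
endloop
endfacet
facet normal -0.042 -0.942 0.332
outer loop
vertex -0.496 -0.16 3.873
vertex -0.79 -0.363 3.259
vertex -0.084 -0.368 3.334
endloop
endfacet
facet normal 0.040 0.942 -0.333
outer loop
vertex -0.722 1.192 2.712
vertex -0.016 1.188 2.786
vertex -0.31 0.984 2.173
endloop
endfacet
facet normal -0.813 -0.161 -0.559
outer loop
vertex -0.722 1.192 2.712
vertex -0.31 0.984 2.173
vertex -0.79 -0.363 3.259
endloop
endfacet
facet normal -0.812 -0.162 -0.560
outer loop
vertex -0.79 -0.363 3.259
vertex -0.31 0.984 2.173
vertex -0.377 -0.571 2.72
endloop
endfacet
facet normal -0.042 -0.942 0.332
outer loop
vertex -0.79 -0.363 3.259
vertex -0.377 -0.571 2.72
vertex -0.084 -0.368 3.334
endloop
endfacet
facet normal 0.040 0.942 -0.333
outer loop
vertex -0.31 0.984 2.173
vertex -0.016 1.188 2.786
vertex 0.396 0.98 2.247
endloop
endfacet
facet normal 0.096 -0.334 -0.938
outer loop
vertex -0.31 0.984 2.173
vertex 0.396 0.98 2.247
vertex -0.377 -0.571 2.72
endloop
endfacet
facet normal 0.098 -0.335 -0.937
outer loop
vertex -0.377 -0.571 2.72
vertex 0.396 0.98 2.247
vertex 0.329 -0.575 2.795
endloop
endfacet
facet normal -0.041 -0.943 0.331
outer loop
vertex -0.377 -0.571 2.72
vertex 0.329 -0.575 2.795
vertex -0.084 -0.368 3.334
endloop
endfacet
facet normal 0.042 0.942 -0.332
outer loop
vertex 0.396 0.98 2.247
vertex -0.016 1.188 2.786
vertex 0.69 1.183 2.861
endloop
endfacet
facet normal 0.909 -0.173 -0.378
outer loop
vertex 0.396 0.98 2.247
vertex 0.69 1.183 2.861
vertex 0.329 -0.575 2.795
endloop
endfacet
facet normal 0.910 -0.173 -0.378
outer loop
vertex 0.329 -0.575 2.795
vertex 0.69 1.183 2.861
vertex 0.622 -0.372 3.408
endloop
endfacet
facet normal -0.040 -0.943 0.331
outer loop
vertex 0.329 -0.575 2.795
vertex 0.622 -0.372 3.408
vertex -0.084 -0.368 3.334
endloop
endfacet
facet normal 0.042 0.942 -0.332
outer loop
vertex 0.69 1.183 2.861
vertex -0.016 1.188 2.786
vertex 0.277 1.391 3.4
endloop
endfacet
facet normal 0.812 0.162 0.560
outer loop
vertex 0.69 1.183 2.861
vertex 0.277 1.391 3.4
vertex 0.622 -0.372 3.408
endloop
endfacet
facet normal 0.813 0.162 0.559
outer loop
vertex 0.622 -0.372 3.408
vertex 0.277 1.391 3.4
vertex 0.21 -0.164 3.947
endloop
endfacet
facet normal -0.040 -0.942 0.333
outer loop
vertex 0.622 -0.372 3.408
vertex 0.21 -0.164 3.947
vertex -0.084 -0.368 3.334
endloop
endfacet
facet normal 0.219 0.817 -0.533
outer loop
vertex 3.927 -0.098 -2.607
vertex 3.149 0.087 -2.643
vertex 3.598 0.36 -2.04
endloop
endfacet
facet normal 0.764 -0.207 0.611
outer loop
vertex 3.927 -0.098 -2.607
vertex 3.598 0.36 -2.04
vertex 2.711 -1.547 -1.577
endloop
endfacet
facet normal 0.219 0.817 -0.533
outer loop
vertex 3.598 0.36 -2.04
vertex 3.149 0.087 -2.643
vertex 2.821 0.545 -2.076
endloop
endfacet
facet normal 0.010 0.232 0.973
outer loop
vertex 3.598 0.36 -2.04
vertex 2.821 0.545 -2.076
vertex 2.711 -1.547 -1.577
endloop
endfacet
facet normal 0.219 0.817 -0.533
outer loop
vertex 2.821 0.545 -2.076
vertex 3.149 0.087 -2.643
vertex 2.372 0.272 -2.679
endloop
endfacet
facet normal -0.826 0.172 0.537
outer loop
vertex 2.821 0.545 -2.076
vertex 2.372 0.272 -2.679
vertex 2.711 -1.547 -1.577
endloop
endfacet
facet normal 0.219 0.817 -0.533
outer loop
vertex 2.372 0.272 -2.679
vertex 3.149 0.087 -2.643
vertex 2.701 -0.186 -3.246
endloop
endfacet
facet normal -0.908 -0.328 -0.262
outer loop
vertex 2.372 0.272 -2.679
vertex 2.701 -0.186 -3.246
vertex 2.711 -1.547 -1.577
endloop
endfacet
facet normal 0.219 0.817 -0.533
outer loop
vertex 2.701 -0.186 -3.246
vertex 3.149 0.087 -2.643
vertex 3.478 -0.371 -3.21
endloop
endfacet
facet normal -0.154 -0.766 -0.624
outer loop
vertex 2.701 -0.186 -3.246
vertex 3.478 -0.371 -3.21
vertex 2.711 -1.547 -1.577
endloop
endfacet
facet normal 0.219 0.817 -0.533
outer loop
vertex 3.478 -0.371 -3.21
vertex 3.149 0.087 -2.643
vertex 3.927 -0.098 -2.607
endloop
endfacet
facet normal 0.682 -0.706 -0.188
outer loop
vertex 3.478 -0.371 -3.21
vertex 3.927 -0.098 -2.607
vertex 2.711 -1.547 -1.577
endloop
endfacet

endsolid


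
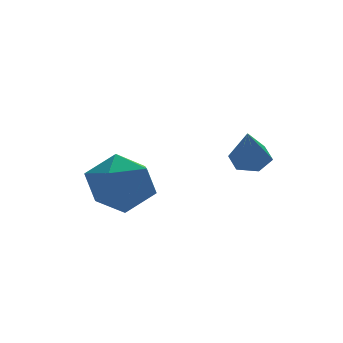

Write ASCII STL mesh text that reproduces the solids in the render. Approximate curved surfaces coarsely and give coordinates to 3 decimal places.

solid 
facet normal 0.298 0.746 0.596
outer loop
vertex -0.964 -0.443 1.924
vertex -0.907 -1.139 2.766
vertex -0.032 -0.979 2.129
endloop
endfacet
facet normal 0.510 0.857 -0.076
outer loop
vertex -0.964 -0.443 1.924
vertex -0.032 -0.979 2.129
vertex -0.381 -0.863 1.099
endloop
endfacet
facet normal -0.070 0.868 -0.491
outer loop
vertex -0.964 -0.443 1.924
vertex -0.381 -0.863 1.099
vertex -1.471 -0.951 1.099
endloop
endfacet
facet normal -0.642 0.763 -0.076
outer loop
vertex -0.964 -0.443 1.924
vertex -1.471 -0.951 1.099
vertex -1.796 -1.122 2.129
endloop
endfacet
facet normal -0.414 0.688 0.596
outer loop
vertex -0.964 -0.443 1.924
vertex -1.796 -1.122 2.129
vertex -0.907 -1.139 2.766
endloop
endfacet
facet normal 0.912 0.303 -0.275
outer loop
vertex -0.381 -0.863 1.099
vertex -0.032 -0.979 2.129
vertex 0.036 -1.818 1.431
endloop
endfacet
facet normal 0.569 0.122 0.813
outer loop
vertex -0.032 -0.979 2.129
vertex -0.907 -1.139 2.766
vertex -0.289 -1.989 2.461
endloop
endfacet
facet normal -0.582 0.028 0.813
outer loop
vertex -0.907 -1.139 2.766
vertex -1.796 -1.122 2.129
vertex -1.379 -2.077 2.461
endloop
endfacet
facet normal -0.950 0.151 -0.274
outer loop
vertex -1.796 -1.122 2.129
vertex -1.471 -0.951 1.099
vertex -1.728 -1.961 1.431
endloop
endfacet
facet normal -0.026 0.321 -0.947
outer loop
vertex -1.471 -0.951 1.099
vertex -0.381 -0.863 1.099
vertex -0.853 -1.801 0.794
endloop
endfacet
facet normal 0.642 -0.763 0.076
outer loop
vertex -0.796 -2.497 1.636
vertex 0.036 -1.818 1.431
vertex -0.289 -1.989 2.461
endloop
endfacet
facet normal 0.070 -0.868 0.491
outer loop
vertex -0.796 -2.497 1.636
vertex -0.289 -1.989 2.461
vertex -1.379 -2.077 2.461
endloop
endfacet
facet normal -0.510 -0.857 0.076
outer loop
vertex -0.796 -2.497 1.636
vertex -1.379 -2.077 2.461
vertex -1.728 -1.961 1.431
endloop
endfacet
facet normal -0.298 -0.746 -0.596
outer loop
vertex -0.796 -2.497 1.636
vertex -1.728 -1.961 1.431
vertex -0.853 -1.801 0.794
endloop
endfacet
facet normal 0.414 -0.688 -0.596
outer loop
vertex -0.796 -2.497 1.636
vertex -0.853 -1.801 0.794
vertex 0.036 -1.818 1.431
endloop
endfacet
facet normal 0.950 -0.151 0.274
outer loop
vertex -0.289 -1.989 2.461
vertex 0.036 -1.818 1.431
vertex -0.032 -0.979 2.129
endloop
endfacet
facet normal 0.026 -0.321 0.947
outer loop
vertex -1.379 -2.077 2.461
vertex -0.289 -1.989 2.461
vertex -0.907 -1.139 2.766
endloop
endfacet
facet normal -0.912 -0.303 0.275
outer loop
vertex -1.728 -1.961 1.431
vertex -1.379 -2.077 2.461
vertex -1.796 -1.122 2.129
endloop
endfacet
facet normal -0.569 -0.122 -0.813
outer loop
vertex -0.853 -1.801 0.794
vertex -1.728 -1.961 1.431
vertex -1.471 -0.951 1.099
endloop
endfacet
facet normal 0.582 -0.028 -0.813
outer loop
vertex 0.036 -1.818 1.431
vertex -0.853 -1.801 0.794
vertex -0.381 -0.863 1.099
endloop
endfacet
facet normal 0.250 0.497 -0.831
outer loop
vertex 2.714 -3.592 3.04
vertex 2.191 -3.299 3.058
vertex 2.672 -3.073 3.338
endloop
endfacet
facet normal 0.825 -0.230 0.517
outer loop
vertex 2.714 -3.592 3.04
vertex 2.672 -3.073 3.338
vertex 1.829 -4.021 4.262
endloop
endfacet
facet normal 0.249 0.499 -0.830
outer loop
vertex 2.672 -3.073 3.338
vertex 2.191 -3.299 3.058
vertex 2.149 -2.78 3.357
endloop
endfacet
facet normal 0.313 0.506 0.804
outer loop
vertex 2.672 -3.073 3.338
vertex 2.149 -2.78 3.357
vertex 1.829 -4.021 4.262
endloop
endfacet
facet normal 0.250 0.498 -0.830
outer loop
vertex 2.149 -2.78 3.357
vertex 2.191 -3.299 3.058
vertex 1.668 -3.005 3.077
endloop
endfacet
facet normal -0.596 0.568 0.568
outer loop
vertex 2.149 -2.78 3.357
vertex 1.668 -3.005 3.077
vertex 1.829 -4.021 4.262
endloop
endfacet
facet normal 0.250 0.499 -0.830
outer loop
vertex 1.668 -3.005 3.077
vertex 2.191 -3.299 3.058
vertex 1.711 -3.524 2.778
endloop
endfacet
facet normal -0.993 -0.107 0.043
outer loop
vertex 1.668 -3.005 3.077
vertex 1.711 -3.524 2.778
vertex 1.829 -4.021 4.262
endloop
endfacet
facet normal 0.251 0.498 -0.830
outer loop
vertex 1.711 -3.524 2.778
vertex 2.191 -3.299 3.058
vertex 2.234 -3.817 2.76
endloop
endfacet
facet normal -0.480 -0.842 -0.244
outer loop
vertex 1.711 -3.524 2.778
vertex 2.234 -3.817 2.76
vertex 1.829 -4.021 4.262
endloop
endfacet
facet normal 0.251 0.498 -0.830
outer loop
vertex 2.234 -3.817 2.76
vertex 2.191 -3.299 3.058
vertex 2.714 -3.592 3.04
endloop
endfacet
facet normal 0.428 -0.904 -0.007
outer loop
vertex 2.234 -3.817 2.76
vertex 2.714 -3.592 3.04
vertex 1.829 -4.021 4.262
endloop
endfacet

endsolid


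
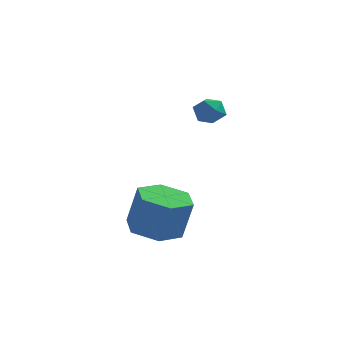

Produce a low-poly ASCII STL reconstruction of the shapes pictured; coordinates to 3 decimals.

solid 
facet normal -0.244 0.036 -0.969
outer loop
vertex -1.315 -2.023 -3.683
vertex -2.337 -1.849 -3.419
vertex -1.672 -1.022 -3.556
endloop
endfacet
facet normal 0.910 0.352 -0.217
outer loop
vertex -1.315 -2.023 -3.683
vertex -1.672 -1.022 -3.556
vertex -0.901 -2.084 -2.046
endloop
endfacet
facet normal 0.910 0.353 -0.217
outer loop
vertex -0.901 -2.084 -2.046
vertex -1.672 -1.022 -3.556
vertex -1.258 -1.084 -1.918
endloop
endfacet
facet normal 0.245 -0.037 0.969
outer loop
vertex -0.901 -2.084 -2.046
vertex -1.258 -1.084 -1.918
vertex -1.923 -1.911 -1.781
endloop
endfacet
facet normal -0.245 0.037 -0.969
outer loop
vertex -1.672 -1.022 -3.556
vertex -2.337 -1.849 -3.419
vertex -2.694 -0.849 -3.291
endloop
endfacet
facet normal 0.166 0.986 -0.005
outer loop
vertex -1.672 -1.022 -3.556
vertex -2.694 -0.849 -3.291
vertex -1.258 -1.084 -1.918
endloop
endfacet
facet normal 0.166 0.986 -0.005
outer loop
vertex -1.258 -1.084 -1.918
vertex -2.694 -0.849 -3.291
vertex -2.28 -0.91 -1.653
endloop
endfacet
facet normal 0.245 -0.037 0.969
outer loop
vertex -1.258 -1.084 -1.918
vertex -2.28 -0.91 -1.653
vertex -1.923 -1.911 -1.781
endloop
endfacet
facet normal -0.245 0.037 -0.969
outer loop
vertex -2.694 -0.849 -3.291
vertex -2.337 -1.849 -3.419
vertex -3.359 -1.676 -3.154
endloop
endfacet
facet normal -0.744 0.634 0.212
outer loop
vertex -2.694 -0.849 -3.291
vertex -3.359 -1.676 -3.154
vertex -2.28 -0.91 -1.653
endloop
endfacet
facet normal -0.744 0.633 0.212
outer loop
vertex -2.28 -0.91 -1.653
vertex -3.359 -1.676 -3.154
vertex -2.945 -1.737 -1.517
endloop
endfacet
facet normal 0.244 -0.037 0.969
outer loop
vertex -2.28 -0.91 -1.653
vertex -2.945 -1.737 -1.517
vertex -1.923 -1.911 -1.781
endloop
endfacet
facet normal -0.245 0.037 -0.969
outer loop
vertex -3.359 -1.676 -3.154
vertex -2.337 -1.849 -3.419
vertex -3.002 -2.676 -3.282
endloop
endfacet
facet normal -0.910 -0.353 0.217
outer loop
vertex -3.359 -1.676 -3.154
vertex -3.002 -2.676 -3.282
vertex -2.945 -1.737 -1.517
endloop
endfacet
facet normal -0.910 -0.352 0.217
outer loop
vertex -2.945 -1.737 -1.517
vertex -3.002 -2.676 -3.282
vertex -2.588 -2.738 -1.644
endloop
endfacet
facet normal 0.244 -0.036 0.969
outer loop
vertex -2.945 -1.737 -1.517
vertex -2.588 -2.738 -1.644
vertex -1.923 -1.911 -1.781
endloop
endfacet
facet normal -0.245 0.037 -0.969
outer loop
vertex -3.002 -2.676 -3.282
vertex -2.337 -1.849 -3.419
vertex -1.98 -2.85 -3.547
endloop
endfacet
facet normal -0.167 -0.986 0.005
outer loop
vertex -3.002 -2.676 -3.282
vertex -1.98 -2.85 -3.547
vertex -2.588 -2.738 -1.644
endloop
endfacet
facet normal -0.166 -0.986 0.005
outer loop
vertex -2.588 -2.738 -1.644
vertex -1.98 -2.85 -3.547
vertex -1.566 -2.911 -1.909
endloop
endfacet
facet normal 0.245 -0.037 0.969
outer loop
vertex -2.588 -2.738 -1.644
vertex -1.566 -2.911 -1.909
vertex -1.923 -1.911 -1.781
endloop
endfacet
facet normal -0.244 0.037 -0.969
outer loop
vertex -1.98 -2.85 -3.547
vertex -2.337 -1.849 -3.419
vertex -1.315 -2.023 -3.683
endloop
endfacet
facet normal 0.744 -0.633 -0.212
outer loop
vertex -1.98 -2.85 -3.547
vertex -1.315 -2.023 -3.683
vertex -1.566 -2.911 -1.909
endloop
endfacet
facet normal 0.744 -0.633 -0.212
outer loop
vertex -1.566 -2.911 -1.909
vertex -1.315 -2.023 -3.683
vertex -0.901 -2.084 -2.046
endloop
endfacet
facet normal 0.245 -0.037 0.969
outer loop
vertex -1.566 -2.911 -1.909
vertex -0.901 -2.084 -2.046
vertex -1.923 -1.911 -1.781
endloop
endfacet
facet normal 0.038 0.198 0.980
outer loop
vertex -1.259 2.957 1.236
vertex -1.256 2.287 1.371
vertex -0.666 2.621 1.281
endloop
endfacet
facet normal 0.358 0.713 0.603
outer loop
vertex -1.259 2.957 1.236
vertex -0.666 2.621 1.281
vertex -0.76 3.085 0.788
endloop
endfacet
facet normal -0.119 0.982 0.148
outer loop
vertex -1.259 2.957 1.236
vertex -0.76 3.085 0.788
vertex -1.407 3.039 0.574
endloop
endfacet
facet normal -0.736 0.633 0.243
outer loop
vertex -1.259 2.957 1.236
vertex -1.407 3.039 0.574
vertex -1.713 2.545 0.934
endloop
endfacet
facet normal -0.638 0.149 0.755
outer loop
vertex -1.259 2.957 1.236
vertex -1.713 2.545 0.934
vertex -1.256 2.287 1.371
endloop
endfacet
facet normal 0.882 0.415 0.222
outer loop
vertex -0.76 3.085 0.788
vertex -0.666 2.621 1.281
vertex -0.447 2.495 0.646
endloop
endfacet
facet normal 0.364 -0.420 0.831
outer loop
vertex -0.666 2.621 1.281
vertex -1.256 2.287 1.371
vertex -0.753 2.001 1.006
endloop
endfacet
facet normal -0.729 -0.499 0.468
outer loop
vertex -1.256 2.287 1.371
vertex -1.713 2.545 0.934
vertex -1.4 1.955 0.792
endloop
endfacet
facet normal -0.887 0.285 -0.363
outer loop
vertex -1.713 2.545 0.934
vertex -1.407 3.039 0.574
vertex -1.494 2.419 0.299
endloop
endfacet
facet normal 0.110 0.850 -0.515
outer loop
vertex -1.407 3.039 0.574
vertex -0.76 3.085 0.788
vertex -0.904 2.753 0.209
endloop
endfacet
facet normal 0.736 -0.633 -0.243
outer loop
vertex -0.901 2.083 0.344
vertex -0.447 2.495 0.646
vertex -0.753 2.001 1.006
endloop
endfacet
facet normal 0.119 -0.982 -0.148
outer loop
vertex -0.901 2.083 0.344
vertex -0.753 2.001 1.006
vertex -1.4 1.955 0.792
endloop
endfacet
facet normal -0.358 -0.713 -0.603
outer loop
vertex -0.901 2.083 0.344
vertex -1.4 1.955 0.792
vertex -1.494 2.419 0.299
endloop
endfacet
facet normal -0.038 -0.198 -0.980
outer loop
vertex -0.901 2.083 0.344
vertex -1.494 2.419 0.299
vertex -0.904 2.753 0.209
endloop
endfacet
facet normal 0.638 -0.149 -0.755
outer loop
vertex -0.901 2.083 0.344
vertex -0.904 2.753 0.209
vertex -0.447 2.495 0.646
endloop
endfacet
facet normal 0.887 -0.285 0.363
outer loop
vertex -0.753 2.001 1.006
vertex -0.447 2.495 0.646
vertex -0.666 2.621 1.281
endloop
endfacet
facet normal -0.110 -0.850 0.515
outer loop
vertex -1.4 1.955 0.792
vertex -0.753 2.001 1.006
vertex -1.256 2.287 1.371
endloop
endfacet
facet normal -0.882 -0.415 -0.222
outer loop
vertex -1.494 2.419 0.299
vertex -1.4 1.955 0.792
vertex -1.713 2.545 0.934
endloop
endfacet
facet normal -0.364 0.420 -0.831
outer loop
vertex -0.904 2.753 0.209
vertex -1.494 2.419 0.299
vertex -1.407 3.039 0.574
endloop
endfacet
facet normal 0.729 0.499 -0.468
outer loop
vertex -0.447 2.495 0.646
vertex -0.904 2.753 0.209
vertex -0.76 3.085 0.788
endloop
endfacet

endsolid


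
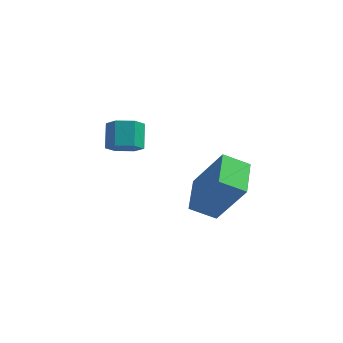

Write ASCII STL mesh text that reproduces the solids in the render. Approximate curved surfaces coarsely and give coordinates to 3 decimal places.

solid 
facet normal 0.191 -0.707 -0.681
outer loop
vertex -3.022 -2.082 -1.379
vertex -3.451 -1.808 -1.784
vertex -2.827 -1.625 -1.799
endloop
endfacet
facet normal 0.935 -0.081 0.346
outer loop
vertex -3.022 -2.082 -1.379
vertex -2.827 -1.625 -1.799
vertex -3.221 -1.347 -0.671
endloop
endfacet
facet normal 0.935 -0.081 0.346
outer loop
vertex -3.221 -1.347 -0.671
vertex -2.827 -1.625 -1.799
vertex -3.026 -0.89 -1.09
endloop
endfacet
facet normal -0.191 0.706 0.682
outer loop
vertex -3.221 -1.347 -0.671
vertex -3.026 -0.89 -1.09
vertex -3.649 -1.072 -1.076
endloop
endfacet
facet normal 0.191 -0.706 -0.682
outer loop
vertex -2.827 -1.625 -1.799
vertex -3.451 -1.808 -1.784
vertex -3.256 -1.351 -2.203
endloop
endfacet
facet normal 0.726 0.569 -0.386
outer loop
vertex -2.827 -1.625 -1.799
vertex -3.256 -1.351 -2.203
vertex -3.026 -0.89 -1.09
endloop
endfacet
facet normal 0.728 0.567 -0.385
outer loop
vertex -3.026 -0.89 -1.09
vertex -3.256 -1.351 -2.203
vertex -3.454 -0.616 -1.495
endloop
endfacet
facet normal -0.191 0.707 0.681
outer loop
vertex -3.026 -0.89 -1.09
vertex -3.454 -0.616 -1.495
vertex -3.649 -1.072 -1.076
endloop
endfacet
facet normal 0.191 -0.706 -0.682
outer loop
vertex -3.256 -1.351 -2.203
vertex -3.451 -1.808 -1.784
vertex -3.879 -1.533 -2.189
endloop
endfacet
facet normal -0.206 0.649 -0.732
outer loop
vertex -3.256 -1.351 -2.203
vertex -3.879 -1.533 -2.189
vertex -3.454 -0.616 -1.495
endloop
endfacet
facet normal -0.206 0.649 -0.732
outer loop
vertex -3.454 -0.616 -1.495
vertex -3.879 -1.533 -2.189
vertex -4.078 -0.798 -1.481
endloop
endfacet
facet normal -0.191 0.707 0.681
outer loop
vertex -3.454 -0.616 -1.495
vertex -4.078 -0.798 -1.481
vertex -3.649 -1.072 -1.076
endloop
endfacet
facet normal 0.191 -0.706 -0.682
outer loop
vertex -3.879 -1.533 -2.189
vertex -3.451 -1.808 -1.784
vertex -4.074 -1.99 -1.77
endloop
endfacet
facet normal -0.934 0.081 -0.347
outer loop
vertex -3.879 -1.533 -2.189
vertex -4.074 -1.99 -1.77
vertex -4.078 -0.798 -1.481
endloop
endfacet
facet normal -0.935 0.081 -0.346
outer loop
vertex -4.078 -0.798 -1.481
vertex -4.074 -1.99 -1.77
vertex -4.273 -1.255 -1.061
endloop
endfacet
facet normal -0.191 0.707 0.681
outer loop
vertex -4.078 -0.798 -1.481
vertex -4.273 -1.255 -1.061
vertex -3.649 -1.072 -1.076
endloop
endfacet
facet normal 0.191 -0.707 -0.681
outer loop
vertex -4.074 -1.99 -1.77
vertex -3.451 -1.808 -1.784
vertex -3.646 -2.264 -1.365
endloop
endfacet
facet normal -0.728 -0.568 0.385
outer loop
vertex -4.074 -1.99 -1.77
vertex -3.646 -2.264 -1.365
vertex -4.273 -1.255 -1.061
endloop
endfacet
facet normal -0.727 -0.568 0.386
outer loop
vertex -4.273 -1.255 -1.061
vertex -3.646 -2.264 -1.365
vertex -3.844 -1.529 -0.657
endloop
endfacet
facet normal -0.191 0.706 0.682
outer loop
vertex -4.273 -1.255 -1.061
vertex -3.844 -1.529 -0.657
vertex -3.649 -1.072 -1.076
endloop
endfacet
facet normal 0.191 -0.707 -0.681
outer loop
vertex -3.646 -2.264 -1.365
vertex -3.451 -1.808 -1.784
vertex -3.022 -2.082 -1.379
endloop
endfacet
facet normal 0.206 -0.650 0.732
outer loop
vertex -3.646 -2.264 -1.365
vertex -3.022 -2.082 -1.379
vertex -3.844 -1.529 -0.657
endloop
endfacet
facet normal 0.206 -0.649 0.732
outer loop
vertex -3.844 -1.529 -0.657
vertex -3.022 -2.082 -1.379
vertex -3.221 -1.347 -0.671
endloop
endfacet
facet normal -0.191 0.706 0.682
outer loop
vertex -3.844 -1.529 -0.657
vertex -3.221 -1.347 -0.671
vertex -3.649 -1.072 -1.076
endloop
endfacet
facet normal -0.520 0.107 -0.848
outer loop
vertex -0.668 -3.835 -2.765
vertex -0.896 -2.469 -2.452
vertex 0.196 -3.577 -3.262
endloop
endfacet
facet normal 0.161 -0.962 -0.220
outer loop
vertex 1.236 -3.791 -1.568
vertex -0.668 -3.835 -2.765
vertex 0.196 -3.577 -3.262
endloop
endfacet
facet normal -0.520 0.107 -0.847
outer loop
vertex 0.196 -3.577 -3.262
vertex -0.896 -2.469 -2.452
vertex -0.032 -2.211 -2.95
endloop
endfacet
facet normal 0.839 0.250 -0.483
outer loop
vertex -0.032 -2.211 -2.95
vertex 1.236 -3.791 -1.568
vertex 0.196 -3.577 -3.262
endloop
endfacet
facet normal -0.839 -0.251 0.483
outer loop
vertex -0.668 -3.835 -2.765
vertex 0.144 -2.683 -0.758
vertex -0.896 -2.469 -2.452
endloop
endfacet
facet normal 0.161 -0.962 -0.220
outer loop
vertex 0.372 -4.049 -1.07
vertex -0.668 -3.835 -2.765
vertex 1.236 -3.791 -1.568
endloop
endfacet
facet normal -0.839 -0.250 0.483
outer loop
vertex 0.372 -4.049 -1.07
vertex 0.144 -2.683 -0.758
vertex -0.668 -3.835 -2.765
endloop
endfacet
facet normal -0.160 0.962 0.220
outer loop
vertex -0.896 -2.469 -2.452
vertex 0.144 -2.683 -0.758
vertex -0.032 -2.211 -2.95
endloop
endfacet
facet normal 0.839 0.251 -0.483
outer loop
vertex 1.008 -2.425 -1.255
vertex 1.236 -3.791 -1.568
vertex -0.032 -2.211 -2.95
endloop
endfacet
facet normal -0.161 0.962 0.220
outer loop
vertex -0.032 -2.211 -2.95
vertex 0.144 -2.683 -0.758
vertex 1.008 -2.425 -1.255
endloop
endfacet
facet normal 0.520 -0.107 0.847
outer loop
vertex 1.008 -2.425 -1.255
vertex 0.372 -4.049 -1.07
vertex 1.236 -3.791 -1.568
endloop
endfacet
facet normal 0.520 -0.107 0.848
outer loop
vertex 0.144 -2.683 -0.758
vertex 0.372 -4.049 -1.07
vertex 1.008 -2.425 -1.255
endloop
endfacet

endsolid


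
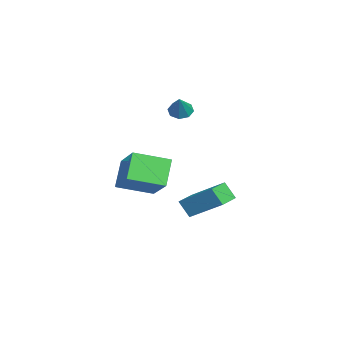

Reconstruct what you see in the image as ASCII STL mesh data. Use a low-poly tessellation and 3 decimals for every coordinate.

solid 
facet normal -0.886 0.464 0.017
outer loop
vertex -0.214 -1.674 -1.851
vertex 0.536 -0.282 -0.797
vertex 0.014 -1.211 -2.625
endloop
endfacet
facet normal -0.394 -0.733 -0.555
outer loop
vertex 0.944 -1.698 -2.643
vertex -0.214 -1.674 -1.851
vertex 0.014 -1.211 -2.625
endloop
endfacet
facet normal -0.886 0.464 0.017
outer loop
vertex 0.014 -1.211 -2.625
vertex 0.536 -0.282 -0.797
vertex 0.764 0.181 -1.571
endloop
endfacet
facet normal 0.245 0.498 -0.832
outer loop
vertex 0.764 0.181 -1.571
vertex 0.944 -1.698 -2.643
vertex 0.014 -1.211 -2.625
endloop
endfacet
facet normal -0.245 -0.498 0.832
outer loop
vertex -0.214 -1.674 -1.851
vertex 1.466 -0.769 -0.815
vertex 0.536 -0.282 -0.797
endloop
endfacet
facet normal -0.394 -0.733 -0.555
outer loop
vertex 0.716 -2.161 -1.869
vertex -0.214 -1.674 -1.851
vertex 0.944 -1.698 -2.643
endloop
endfacet
facet normal -0.245 -0.498 0.832
outer loop
vertex 0.716 -2.161 -1.869
vertex 1.466 -0.769 -0.815
vertex -0.214 -1.674 -1.851
endloop
endfacet
facet normal 0.394 0.733 0.555
outer loop
vertex 0.536 -0.282 -0.797
vertex 1.466 -0.769 -0.815
vertex 0.764 0.181 -1.571
endloop
endfacet
facet normal 0.245 0.498 -0.832
outer loop
vertex 1.694 -0.306 -1.589
vertex 0.944 -1.698 -2.643
vertex 0.764 0.181 -1.571
endloop
endfacet
facet normal 0.394 0.733 0.555
outer loop
vertex 0.764 0.181 -1.571
vertex 1.466 -0.769 -0.815
vertex 1.694 -0.306 -1.589
endloop
endfacet
facet normal 0.886 -0.464 -0.017
outer loop
vertex 1.694 -0.306 -1.589
vertex 0.716 -2.161 -1.869
vertex 0.944 -1.698 -2.643
endloop
endfacet
facet normal 0.886 -0.464 -0.017
outer loop
vertex 1.466 -0.769 -0.815
vertex 0.716 -2.161 -1.869
vertex 1.694 -0.306 -1.589
endloop
endfacet
facet normal -0.652 0.008 -0.758
outer loop
vertex 0.854 -2.139 2.844
vertex 0.446 -2.095 3.195
vertex 0.76 -1.746 2.929
endloop
endfacet
facet normal 0.927 0.277 -0.255
outer loop
vertex 0.854 -2.139 2.844
vertex 0.76 -1.746 2.929
vertex 1.174 -2.105 4.045
endloop
endfacet
facet normal -0.652 0.008 -0.758
outer loop
vertex 0.76 -1.746 2.929
vertex 0.446 -2.095 3.195
vertex 0.482 -1.557 3.17
endloop
endfacet
facet normal 0.587 0.809 0.043
outer loop
vertex 0.76 -1.746 2.929
vertex 0.482 -1.557 3.17
vertex 1.174 -2.105 4.045
endloop
endfacet
facet normal -0.651 0.008 -0.759
outer loop
vertex 0.482 -1.557 3.17
vertex 0.446 -2.095 3.195
vertex 0.183 -1.684 3.425
endloop
endfacet
facet normal 0.057 0.866 0.497
outer loop
vertex 0.482 -1.557 3.17
vertex 0.183 -1.684 3.425
vertex 1.174 -2.105 4.045
endloop
endfacet
facet normal -0.650 0.010 -0.760
outer loop
vertex 0.183 -1.684 3.425
vertex 0.446 -2.095 3.195
vertex 0.037 -2.051 3.545
endloop
endfacet
facet normal -0.350 0.414 0.840
outer loop
vertex 0.183 -1.684 3.425
vertex 0.037 -2.051 3.545
vertex 1.174 -2.105 4.045
endloop
endfacet
facet normal -0.650 0.009 -0.760
outer loop
vertex 0.037 -2.051 3.545
vertex 0.446 -2.095 3.195
vertex 0.131 -2.445 3.46
endloop
endfacet
facet normal -0.397 -0.283 0.873
outer loop
vertex 0.037 -2.051 3.545
vertex 0.131 -2.445 3.46
vertex 1.174 -2.105 4.045
endloop
endfacet
facet normal -0.650 0.009 -0.760
outer loop
vertex 0.131 -2.445 3.46
vertex 0.446 -2.095 3.195
vertex 0.409 -2.633 3.22
endloop
endfacet
facet normal -0.056 -0.817 0.575
outer loop
vertex 0.131 -2.445 3.46
vertex 0.409 -2.633 3.22
vertex 1.174 -2.105 4.045
endloop
endfacet
facet normal -0.650 0.009 -0.760
outer loop
vertex 0.409 -2.633 3.22
vertex 0.446 -2.095 3.195
vertex 0.709 -2.507 2.965
endloop
endfacet
facet normal 0.471 -0.874 0.122
outer loop
vertex 0.409 -2.633 3.22
vertex 0.709 -2.507 2.965
vertex 1.174 -2.105 4.045
endloop
endfacet
facet normal -0.652 0.007 -0.758
outer loop
vertex 0.709 -2.507 2.965
vertex 0.446 -2.095 3.195
vertex 0.854 -2.139 2.844
endloop
endfacet
facet normal 0.880 -0.420 -0.223
outer loop
vertex 0.709 -2.507 2.965
vertex 0.854 -2.139 2.844
vertex 1.174 -2.105 4.045
endloop
endfacet
facet normal -0.608 0.113 0.786
outer loop
vertex 3.935 -3.728 2.063
vertex 3.621 -2.227 1.604
vertex 2.512 -4.335 1.048
endloop
endfacet
facet normal 0.195 -0.938 0.287
outer loop
vertex 3.359 -4.493 -0.044
vertex 3.935 -3.728 2.063
vertex 2.512 -4.335 1.048
endloop
endfacet
facet normal -0.609 0.113 0.785
outer loop
vertex 2.512 -4.335 1.048
vertex 3.621 -2.227 1.604
vertex 2.199 -2.835 0.589
endloop
endfacet
facet normal -0.769 -0.328 -0.549
outer loop
vertex 2.199 -2.835 0.589
vertex 3.359 -4.493 -0.044
vertex 2.512 -4.335 1.048
endloop
endfacet
facet normal 0.769 0.329 0.549
outer loop
vertex 3.935 -3.728 2.063
vertex 4.468 -2.385 0.512
vertex 3.621 -2.227 1.604
endloop
endfacet
facet normal 0.196 -0.938 0.287
outer loop
vertex 4.781 -3.885 0.971
vertex 3.935 -3.728 2.063
vertex 3.359 -4.493 -0.044
endloop
endfacet
facet normal 0.769 0.328 0.549
outer loop
vertex 4.781 -3.885 0.971
vertex 4.468 -2.385 0.512
vertex 3.935 -3.728 2.063
endloop
endfacet
facet normal -0.196 0.938 -0.287
outer loop
vertex 3.621 -2.227 1.604
vertex 4.468 -2.385 0.512
vertex 2.199 -2.835 0.589
endloop
endfacet
facet normal -0.769 -0.329 -0.548
outer loop
vertex 3.045 -2.992 -0.503
vertex 3.359 -4.493 -0.044
vertex 2.199 -2.835 0.589
endloop
endfacet
facet normal -0.196 0.938 -0.286
outer loop
vertex 2.199 -2.835 0.589
vertex 4.468 -2.385 0.512
vertex 3.045 -2.992 -0.503
endloop
endfacet
facet normal 0.609 -0.113 -0.785
outer loop
vertex 3.045 -2.992 -0.503
vertex 4.781 -3.885 0.971
vertex 3.359 -4.493 -0.044
endloop
endfacet
facet normal 0.609 -0.113 -0.785
outer loop
vertex 4.468 -2.385 0.512
vertex 4.781 -3.885 0.971
vertex 3.045 -2.992 -0.503
endloop
endfacet

endsolid


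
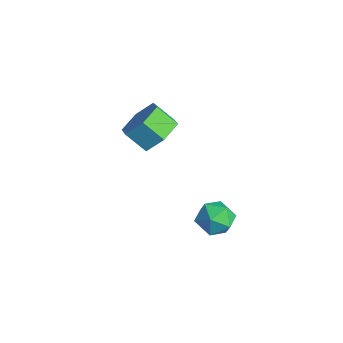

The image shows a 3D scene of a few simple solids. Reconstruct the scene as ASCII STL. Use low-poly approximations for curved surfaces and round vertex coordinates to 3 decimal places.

solid 
facet normal 0.538 0.521 -0.663
outer loop
vertex -2.75 -2.407 -1.325
vertex -3.634 -2.175 -1.861
vertex -3.3 -1.534 -1.086
endloop
endfacet
facet normal 0.664 0.223 0.714
outer loop
vertex -2.75 -2.407 -1.325
vertex -3.3 -1.534 -1.086
vertex -3.401 -3.037 -0.523
endloop
endfacet
facet normal 0.663 0.223 0.714
outer loop
vertex -3.401 -3.037 -0.523
vertex -3.3 -1.534 -1.086
vertex -3.952 -2.164 -0.284
endloop
endfacet
facet normal -0.538 -0.521 0.663
outer loop
vertex -3.401 -3.037 -0.523
vertex -3.952 -2.164 -0.284
vertex -4.286 -2.805 -1.059
endloop
endfacet
facet normal 0.538 0.521 -0.663
outer loop
vertex -3.3 -1.534 -1.086
vertex -3.634 -2.175 -1.861
vertex -4.185 -1.301 -1.622
endloop
endfacet
facet normal -0.117 0.825 0.553
outer loop
vertex -3.3 -1.534 -1.086
vertex -4.185 -1.301 -1.622
vertex -3.952 -2.164 -0.284
endloop
endfacet
facet normal -0.118 0.825 0.553
outer loop
vertex -3.952 -2.164 -0.284
vertex -4.185 -1.301 -1.622
vertex -4.836 -1.931 -0.82
endloop
endfacet
facet normal -0.539 -0.520 0.663
outer loop
vertex -3.952 -2.164 -0.284
vertex -4.836 -1.931 -0.82
vertex -4.286 -2.805 -1.059
endloop
endfacet
facet normal 0.538 0.520 -0.663
outer loop
vertex -4.185 -1.301 -1.622
vertex -3.634 -2.175 -1.861
vertex -4.519 -1.943 -2.397
endloop
endfacet
facet normal -0.782 0.602 -0.162
outer loop
vertex -4.185 -1.301 -1.622
vertex -4.519 -1.943 -2.397
vertex -4.836 -1.931 -0.82
endloop
endfacet
facet normal -0.782 0.602 -0.162
outer loop
vertex -4.836 -1.931 -0.82
vertex -4.519 -1.943 -2.397
vertex -5.17 -2.573 -1.595
endloop
endfacet
facet normal -0.538 -0.520 0.663
outer loop
vertex -4.836 -1.931 -0.82
vertex -5.17 -2.573 -1.595
vertex -4.286 -2.805 -1.059
endloop
endfacet
facet normal 0.538 0.521 -0.663
outer loop
vertex -4.519 -1.943 -2.397
vertex -3.634 -2.175 -1.861
vertex -3.968 -2.816 -2.636
endloop
endfacet
facet normal -0.664 -0.223 -0.714
outer loop
vertex -4.519 -1.943 -2.397
vertex -3.968 -2.816 -2.636
vertex -5.17 -2.573 -1.595
endloop
endfacet
facet normal -0.664 -0.223 -0.714
outer loop
vertex -5.17 -2.573 -1.595
vertex -3.968 -2.816 -2.636
vertex -4.62 -3.446 -1.834
endloop
endfacet
facet normal -0.538 -0.521 0.663
outer loop
vertex -5.17 -2.573 -1.595
vertex -4.62 -3.446 -1.834
vertex -4.286 -2.805 -1.059
endloop
endfacet
facet normal 0.539 0.520 -0.663
outer loop
vertex -3.968 -2.816 -2.636
vertex -3.634 -2.175 -1.861
vertex -3.084 -3.049 -2.1
endloop
endfacet
facet normal 0.118 -0.825 -0.553
outer loop
vertex -3.968 -2.816 -2.636
vertex -3.084 -3.049 -2.1
vertex -4.62 -3.446 -1.834
endloop
endfacet
facet normal 0.118 -0.825 -0.553
outer loop
vertex -4.62 -3.446 -1.834
vertex -3.084 -3.049 -2.1
vertex -3.735 -3.679 -1.298
endloop
endfacet
facet normal -0.538 -0.521 0.663
outer loop
vertex -4.62 -3.446 -1.834
vertex -3.735 -3.679 -1.298
vertex -4.286 -2.805 -1.059
endloop
endfacet
facet normal 0.538 0.520 -0.663
outer loop
vertex -3.084 -3.049 -2.1
vertex -3.634 -2.175 -1.861
vertex -2.75 -2.407 -1.325
endloop
endfacet
facet normal 0.782 -0.602 0.162
outer loop
vertex -3.084 -3.049 -2.1
vertex -2.75 -2.407 -1.325
vertex -3.735 -3.679 -1.298
endloop
endfacet
facet normal 0.782 -0.602 0.162
outer loop
vertex -3.735 -3.679 -1.298
vertex -2.75 -2.407 -1.325
vertex -3.401 -3.037 -0.523
endloop
endfacet
facet normal -0.538 -0.520 0.663
outer loop
vertex -3.735 -3.679 -1.298
vertex -3.401 -3.037 -0.523
vertex -4.286 -2.805 -1.059
endloop
endfacet
facet normal -0.926 0.355 -0.128
outer loop
vertex 0.23 -1.338 -4.193
vertex -0.102 -2.034 -3.721
vertex 0.132 -1.271 -3.297
endloop
endfacet
facet normal -0.450 0.886 -0.115
outer loop
vertex 0.23 -1.338 -4.193
vertex 0.132 -1.271 -3.297
vertex 0.876 -0.945 -3.696
endloop
endfacet
facet normal 0.023 0.770 -0.638
outer loop
vertex 0.23 -1.338 -4.193
vertex 0.876 -0.945 -3.696
vertex 1.101 -1.508 -4.367
endloop
endfacet
facet normal -0.161 0.168 -0.972
outer loop
vertex 0.23 -1.338 -4.193
vertex 1.101 -1.508 -4.367
vertex 0.497 -2.181 -4.383
endloop
endfacet
facet normal -0.748 -0.089 -0.657
outer loop
vertex 0.23 -1.338 -4.193
vertex 0.497 -2.181 -4.383
vertex -0.102 -2.034 -3.721
endloop
endfacet
facet normal -0.103 0.856 0.507
outer loop
vertex 0.876 -0.945 -3.696
vertex 0.132 -1.271 -3.297
vertex 0.943 -1.399 -2.917
endloop
endfacet
facet normal -0.873 -0.004 0.488
outer loop
vertex 0.132 -1.271 -3.297
vertex -0.102 -2.034 -3.721
vertex 0.339 -2.072 -2.933
endloop
endfacet
facet normal -0.586 -0.721 -0.370
outer loop
vertex -0.102 -2.034 -3.721
vertex 0.497 -2.181 -4.383
vertex 0.564 -2.635 -3.604
endloop
endfacet
facet normal 0.364 -0.306 -0.880
outer loop
vertex 0.497 -2.181 -4.383
vertex 1.101 -1.508 -4.367
vertex 1.308 -2.309 -4.003
endloop
endfacet
facet normal 0.662 0.668 -0.339
outer loop
vertex 1.101 -1.508 -4.367
vertex 0.876 -0.945 -3.696
vertex 1.542 -1.546 -3.579
endloop
endfacet
facet normal 0.161 -0.168 0.972
outer loop
vertex 1.21 -2.242 -3.107
vertex 0.943 -1.399 -2.917
vertex 0.339 -2.072 -2.933
endloop
endfacet
facet normal -0.023 -0.770 0.638
outer loop
vertex 1.21 -2.242 -3.107
vertex 0.339 -2.072 -2.933
vertex 0.564 -2.635 -3.604
endloop
endfacet
facet normal 0.450 -0.886 0.115
outer loop
vertex 1.21 -2.242 -3.107
vertex 0.564 -2.635 -3.604
vertex 1.308 -2.309 -4.003
endloop
endfacet
facet normal 0.926 -0.355 0.128
outer loop
vertex 1.21 -2.242 -3.107
vertex 1.308 -2.309 -4.003
vertex 1.542 -1.546 -3.579
endloop
endfacet
facet normal 0.748 0.089 0.657
outer loop
vertex 1.21 -2.242 -3.107
vertex 1.542 -1.546 -3.579
vertex 0.943 -1.399 -2.917
endloop
endfacet
facet normal -0.364 0.306 0.880
outer loop
vertex 0.339 -2.072 -2.933
vertex 0.943 -1.399 -2.917
vertex 0.132 -1.271 -3.297
endloop
endfacet
facet normal -0.662 -0.668 0.339
outer loop
vertex 0.564 -2.635 -3.604
vertex 0.339 -2.072 -2.933
vertex -0.102 -2.034 -3.721
endloop
endfacet
facet normal 0.103 -0.856 -0.507
outer loop
vertex 1.308 -2.309 -4.003
vertex 0.564 -2.635 -3.604
vertex 0.497 -2.181 -4.383
endloop
endfacet
facet normal 0.873 0.004 -0.488
outer loop
vertex 1.542 -1.546 -3.579
vertex 1.308 -2.309 -4.003
vertex 1.101 -1.508 -4.367
endloop
endfacet
facet normal 0.586 0.721 0.370
outer loop
vertex 0.943 -1.399 -2.917
vertex 1.542 -1.546 -3.579
vertex 0.876 -0.945 -3.696
endloop
endfacet

endsolid
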